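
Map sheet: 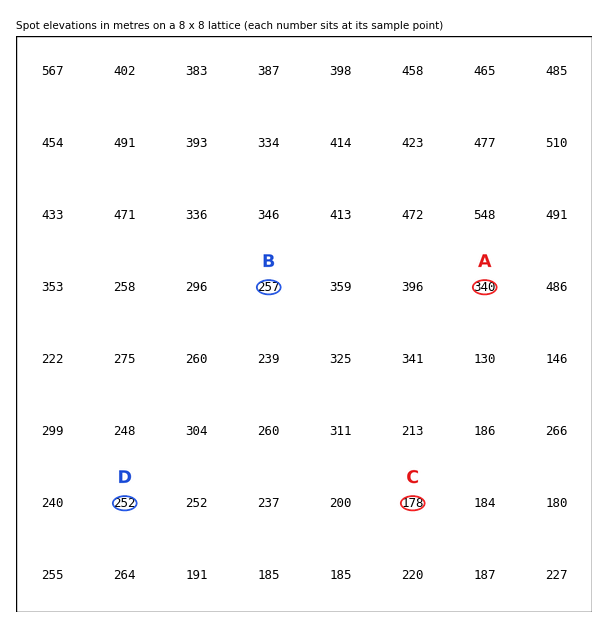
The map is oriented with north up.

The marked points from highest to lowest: A B D C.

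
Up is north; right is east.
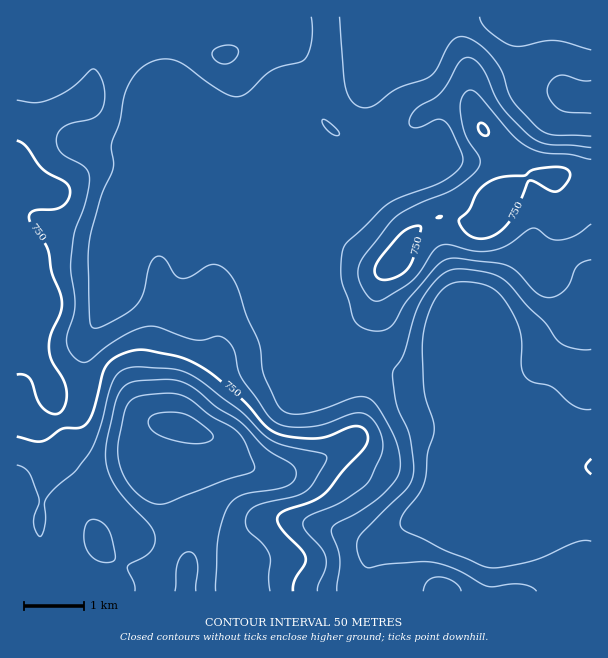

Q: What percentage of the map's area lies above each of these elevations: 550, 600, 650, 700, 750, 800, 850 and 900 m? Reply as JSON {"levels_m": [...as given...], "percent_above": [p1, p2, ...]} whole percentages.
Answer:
{"levels_m": [550, 600, 650, 700, 750, 800, 850, 900], "percent_above": [87, 78, 50, 33, 22, 14, 7, 3]}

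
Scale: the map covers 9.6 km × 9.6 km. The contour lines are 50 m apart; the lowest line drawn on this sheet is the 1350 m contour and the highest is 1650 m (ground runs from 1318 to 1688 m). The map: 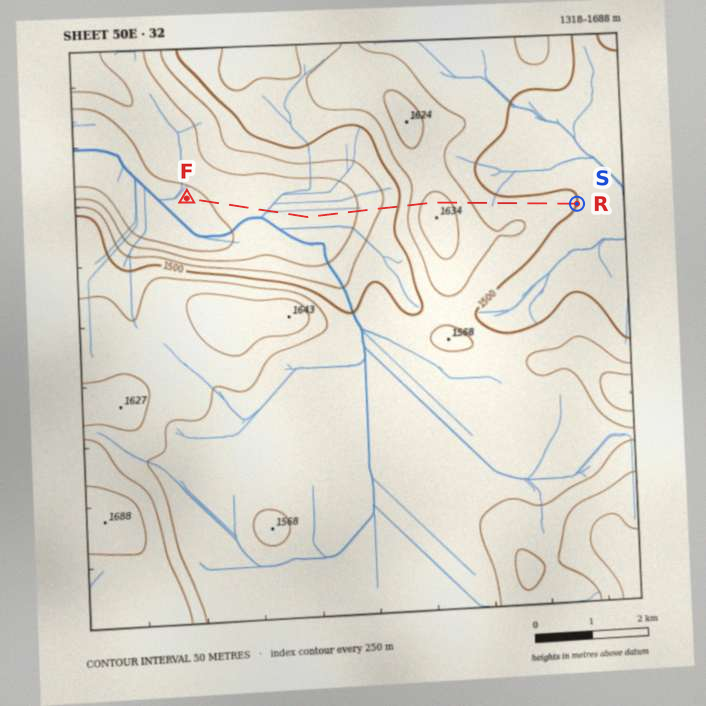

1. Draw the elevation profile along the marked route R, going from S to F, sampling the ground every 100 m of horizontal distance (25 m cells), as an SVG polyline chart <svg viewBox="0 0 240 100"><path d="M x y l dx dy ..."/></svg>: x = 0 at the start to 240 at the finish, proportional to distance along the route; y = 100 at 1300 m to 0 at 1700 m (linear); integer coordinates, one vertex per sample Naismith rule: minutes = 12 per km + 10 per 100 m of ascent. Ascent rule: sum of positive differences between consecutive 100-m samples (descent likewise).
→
<svg viewBox="0 0 240 100"><path d="M0 50l3-1 4-1 3-1 4-1 3 0 4 0 3-1 4 0 3 0 4 0 3 0 4 1 3 0 4 0 3-1 4-1 3-2 4-2 3-3 4-4 3-4 4-3 3-3 4-3 3 0 4 0 3 3 4 4 3 6 4 7 3 6 4 6 3 5 4 3 3 3 4 3 3 3 4 3 3 4 4 2 3 2 4 1 3 0 4 0 3 0 4 0 3 0 4 0 3 0 4 0 3 0 4 0 3 0 4 0 3 0 4 0 3 0 4 0 3 1 4 0 3 1 4 1 3 1 4 2 3 1 4 1 3 2 4 1 2 0"/></svg>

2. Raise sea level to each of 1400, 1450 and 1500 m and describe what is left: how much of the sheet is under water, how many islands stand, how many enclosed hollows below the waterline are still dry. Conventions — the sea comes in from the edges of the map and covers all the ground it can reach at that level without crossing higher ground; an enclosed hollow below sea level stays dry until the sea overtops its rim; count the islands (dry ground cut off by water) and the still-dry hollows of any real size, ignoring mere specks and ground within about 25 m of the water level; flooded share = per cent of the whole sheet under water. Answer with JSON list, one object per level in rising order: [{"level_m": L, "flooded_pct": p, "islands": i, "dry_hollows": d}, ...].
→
[{"level_m": 1400, "flooded_pct": 10, "islands": 0, "dry_hollows": 0}, {"level_m": 1450, "flooded_pct": 14, "islands": 0, "dry_hollows": 0}, {"level_m": 1500, "flooded_pct": 27, "islands": 0, "dry_hollows": 0}]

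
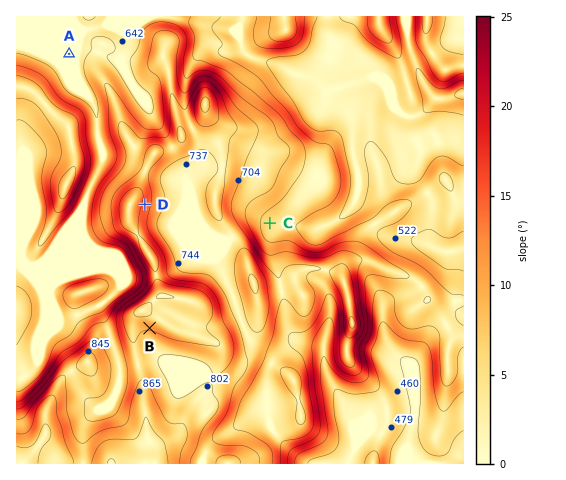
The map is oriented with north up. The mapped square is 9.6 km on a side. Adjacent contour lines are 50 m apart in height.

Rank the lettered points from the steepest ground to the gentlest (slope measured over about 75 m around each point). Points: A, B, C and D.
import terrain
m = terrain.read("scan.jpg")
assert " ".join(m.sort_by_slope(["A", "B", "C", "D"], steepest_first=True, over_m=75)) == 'D B C A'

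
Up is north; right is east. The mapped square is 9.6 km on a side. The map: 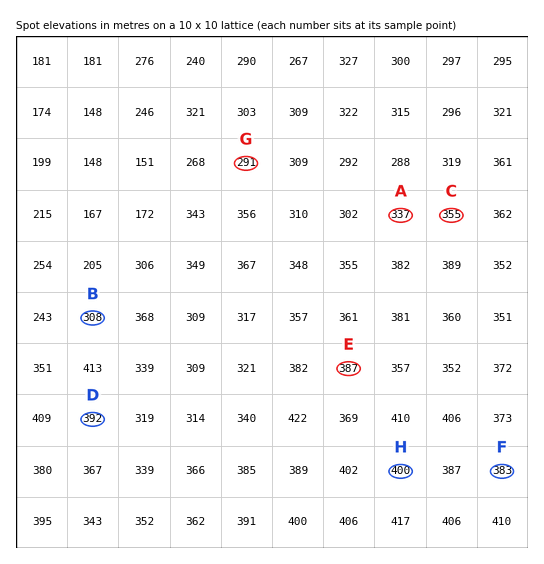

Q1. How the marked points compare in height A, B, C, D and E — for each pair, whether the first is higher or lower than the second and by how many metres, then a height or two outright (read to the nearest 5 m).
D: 80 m higher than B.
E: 75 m higher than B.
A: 55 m lower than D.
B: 45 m lower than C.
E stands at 385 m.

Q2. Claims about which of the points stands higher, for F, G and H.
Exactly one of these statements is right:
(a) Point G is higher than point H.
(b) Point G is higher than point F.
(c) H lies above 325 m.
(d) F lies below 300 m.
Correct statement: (c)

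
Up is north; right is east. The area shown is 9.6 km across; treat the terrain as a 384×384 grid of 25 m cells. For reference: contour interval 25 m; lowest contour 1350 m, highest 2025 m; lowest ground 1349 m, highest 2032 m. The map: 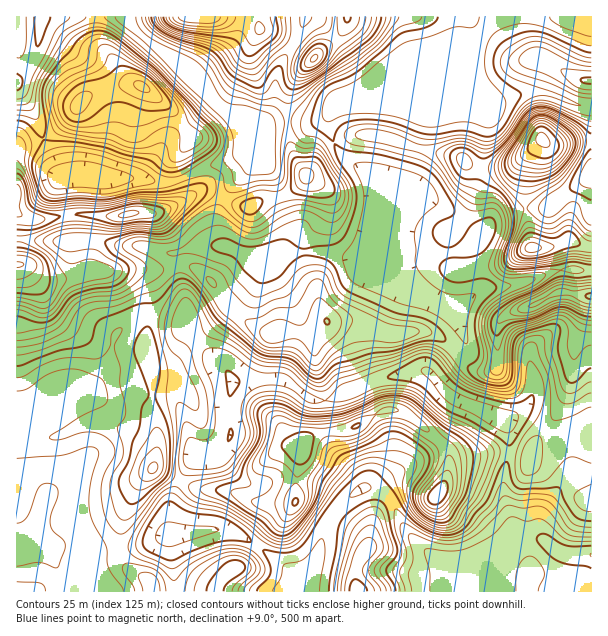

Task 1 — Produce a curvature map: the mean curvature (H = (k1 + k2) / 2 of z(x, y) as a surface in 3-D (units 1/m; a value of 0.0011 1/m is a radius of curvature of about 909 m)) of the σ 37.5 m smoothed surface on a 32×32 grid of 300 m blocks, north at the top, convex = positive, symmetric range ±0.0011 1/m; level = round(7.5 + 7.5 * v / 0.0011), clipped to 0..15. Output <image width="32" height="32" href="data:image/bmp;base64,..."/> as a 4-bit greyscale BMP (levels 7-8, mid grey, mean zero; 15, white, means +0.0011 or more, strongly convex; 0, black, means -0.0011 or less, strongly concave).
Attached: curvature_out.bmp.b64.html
<image width="32" height="32" href="data:image/bmp;base64,Qk12AgAAAAAAAHYAAAAoAAAAIAAAACAAAAABAAQAAAAAAAACAAATCwAAEwsAABAAAAAAAAAAAAAAABEREQAiIiIAMzMzAERERABVVVUAZmZmAHd3dwCIiIgAmZmZAKqqqgC7u7sAzMzMAN3d3QDu7u4A////AHeHdn5oqmRnZdumZ4eHl4mId3mpSKz7RmS4Rnd3d6h4Z3d4Y1VXYWZUntcjRWaFRIeHeZRmUxbrJYuQS7ZmdZqHh3nFRlSsn2Jqgd+GdWWLh3d5qSrux320NEbvuGeHmXd3ea+WdohIiFRlTLhmyWaHdmV8oVNtq7ZVdii5lMd4iZhnibOWFcrJyESduYS4d3eImHmVtUrqm/+L+FVDeXd3d3aJaKVspAAX/4IyNkeWhndoiWqGVDGGMRRTSc01t4Zmd3t5ZVU09oZDIsn6Frh4eIeMWFRLyciJqkmi1ginmIh1e0ZmvMmLer77VPUhV0t0VllkXaeXm5p1ZmTv9xmclVhocJt1d6hVZnZkJJ//qovemZfqdmjJV3d5qGQAMexYqYdpdmZmZmd3eHdv+0YgEjEBZVVnZ3h3d3mGKPz8z8rP37RVmmVpdod5hhSys7Sdq/79d+2ma5V3dVkognjwIyERGMdKe82Fd2OpaoZEoVZVRbQ3ZC7oJVVG2o6tccdkV6iNp1Zro2aLy/pN7fSlmamoWvhWeFXO2lRUA//Wc82HeKxTVWhVZVVmZ1G+QSm8l431JmppQ2d3d3dlIAVJqZnvQkeLLpJVd3h3eHi/c6VrpBM32hj6dUd4dovLpqOK3DAlV4yBuqlVZnd3qmWkZGMo//x7pEbrmKiIZlRF"/>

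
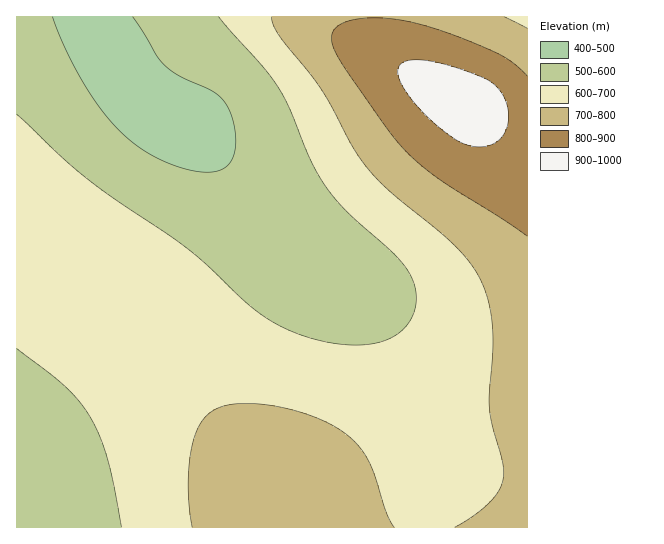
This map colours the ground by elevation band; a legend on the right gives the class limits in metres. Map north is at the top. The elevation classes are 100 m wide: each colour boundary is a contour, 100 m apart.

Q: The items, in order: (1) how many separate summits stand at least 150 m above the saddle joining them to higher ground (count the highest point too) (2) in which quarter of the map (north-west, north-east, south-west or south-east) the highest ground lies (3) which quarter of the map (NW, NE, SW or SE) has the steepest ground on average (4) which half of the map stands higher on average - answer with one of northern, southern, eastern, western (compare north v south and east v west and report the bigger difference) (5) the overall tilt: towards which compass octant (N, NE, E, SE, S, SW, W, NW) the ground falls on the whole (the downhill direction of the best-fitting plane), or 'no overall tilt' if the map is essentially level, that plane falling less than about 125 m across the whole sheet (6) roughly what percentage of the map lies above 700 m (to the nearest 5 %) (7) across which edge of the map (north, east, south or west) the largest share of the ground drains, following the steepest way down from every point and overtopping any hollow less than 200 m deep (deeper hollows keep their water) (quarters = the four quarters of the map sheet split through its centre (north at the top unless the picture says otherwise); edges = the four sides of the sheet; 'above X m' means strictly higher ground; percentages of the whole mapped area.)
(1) Counting only tops that stand 150 m proud, the map has 1 summit.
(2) The highest point lies in the north-east quarter of the map.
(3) The steepest ground, on average, is in the north-east quarter.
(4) The eastern half stands higher on average than the western half.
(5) On the whole the ground falls towards the west.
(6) About 30 % of the map lies above 700 m.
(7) The largest share of the runoff leaves by the northern edge.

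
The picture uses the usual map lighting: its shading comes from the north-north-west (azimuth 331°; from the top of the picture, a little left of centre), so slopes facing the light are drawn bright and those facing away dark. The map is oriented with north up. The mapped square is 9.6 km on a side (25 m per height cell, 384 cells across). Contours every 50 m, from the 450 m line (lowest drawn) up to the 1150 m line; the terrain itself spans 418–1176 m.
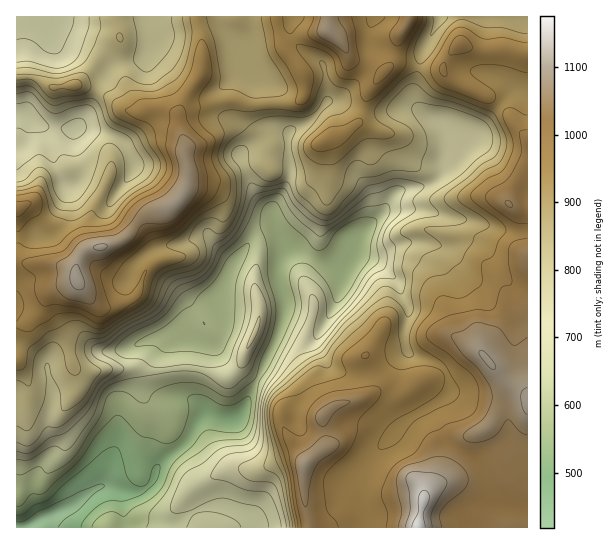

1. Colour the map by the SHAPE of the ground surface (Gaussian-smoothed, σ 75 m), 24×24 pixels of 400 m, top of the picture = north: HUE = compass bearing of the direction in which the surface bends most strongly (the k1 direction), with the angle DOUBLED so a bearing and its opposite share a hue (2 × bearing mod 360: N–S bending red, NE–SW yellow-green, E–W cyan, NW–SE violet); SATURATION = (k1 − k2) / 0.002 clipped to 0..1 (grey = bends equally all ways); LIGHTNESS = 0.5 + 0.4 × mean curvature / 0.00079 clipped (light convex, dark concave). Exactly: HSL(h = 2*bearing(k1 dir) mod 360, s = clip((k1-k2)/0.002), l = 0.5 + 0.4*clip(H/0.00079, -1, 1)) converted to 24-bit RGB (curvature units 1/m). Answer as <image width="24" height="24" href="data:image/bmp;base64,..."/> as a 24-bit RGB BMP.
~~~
<image width="24" height="24" href="data:image/bmp;base64,Qk32BgAAAAAAADYAAAAoAAAAGAAAABgAAAABABgAAAAAAMAGAAATCwAAEwsAAAAAAAAAAAAAYasLH0kSPJePg6W8yp7CZU+2t2yxootXbY5jjId1h2VrWUJjFg4n8v/MZHSEjnaKYFh4Rllr5+OCwIQ2SFZndYF6d42BjXCG3Ie0jcB/Km1LJHIohHQ1U20nMjeM35qvq2xzbmBLhVlEMllSGiJh9P/MXGt3dWx8YVeLd12afsBu56a4THSUX4uCgHBzgIV3hp9BznuBR5RcT4J9U3GEn6uNGktOmb+HxJPLvH7TlpbSpHDWEidr+/7NSWBJVHVfVXd/Q22yxuLduYKnrY26bVSXiXqJfX+Fv8pyJnJZ2bagMXR4VGt3moRviFxVE3MnkJBWjcHCbm3LsQ+rS+xf2+ea2ZfLV6yrTHltPnpVeHk9rpZikkdKe19IbIlpgnZ4z8ariD+8kcBfT5OQOVdskodrfZKLga6CJ4dgYJg4HxAjjBaC3P3OcS1yvchaq113aGSLWXRpTn9xqI12e3O7zaDYbWyvkFFcuqSFPEGY56arVbhqIi1kfp+IgqOUo5mIaDpphlYkBi0mLl3J+fLSLk6V5cLTtnHBZpl+cGeJUoFMP3k/ZnRVa09Lwmdhq2mwlL5pPjJ6x6iJ442PEiorUotFkIdPcVo6bThayJWTNb+tAF5Z7qqmz3LMXqNlt1mA0XGwamOuv47Fc6atREJmYE1JtbxfdrKpmd2PIx5KtdCcmrrqwLf9hoTtfobTq57imrPmXmTW/r2/ADMzcKU/07x5zzi3vVRKiLhXTpx6S2+isSc7dTRTWqaDnNuuWWh92nFPKExYtt9qPhoCITIBFigLeXU+Z3RHd2NAJkxR/ri3ANq/C2tvftoZOCOSz6q/3KiubZpRWw9runaVe7PFpdXFlXJxbGSCxJCyrV6acD8s2Uhn1qaVK18sFG0UO3NXeZiJU2aJKGl1/+XMABwz8MSbADMuyY+cyYur6svDBilvz6aygI6wlqisp2edgWV8fUl90HCeqWDBsvLUopPr9dH6h8rTJl1lQoNBVFN1NDdy9v/MCQEy1uR+HdTGFUtLvKF84sGcOghRkcJoZpRmh3BYklBdl36XR4WGclqe1NO3m9KNSC1Kw29V2U1ZVCo4VqIuFWRSNom1+PGXGQZJzvTMpT+DEC44l8F8vhk8R7c+mbGHfl9tfF5oiJ9tlGZSg6HXeJLa45DF5htOoaZDFFko7XTa1s343NzvHFZzE1RB67Z+Hld0xI0xf18yRXBxPWMhl0A0lL6Tl5d3gGSHfoSjf1SSuqGdbYssPE4kPaJ+ysTw9cz/8aLjTl8UNWQHnIkg7i5gDXBYi8dQZTRteUM8y+JBKlZAGjdr5KjNospHh7xCWpm4aKKgTlWJo7tLmsluOue0M2ymwLgpFRhG9bDL1aXo68rSJ0pSn9xtWsatJlBXbyVtoU9d8eDDJ3tbDzwqFY8r3alItEUmajkcVjIag2QsVNha9NL5VXPVEhMh3H5oAVo7ZMGg2Yfd9sbawJreaszOxmTQURQ2CiUsrde54eC+zpDSOGKGGFY4YaI7XG/RtqXsvbjtwdTmol26X2gk+zpdVD2MNn568dSrCSohRjYh5p5I1dehisDLiQeq0KHlCIT/xqNor7RsolNcvWG5WFevRcuHIp9QJV42pZdqrmymzHSJUYlOpUhDYoiuZVGo4NGaQxBLOX5uvuyp1b+GaHUsFxAjo76BQRaN34HExcGQfp9YVZZ2lWJbcKpuVXmMVYF2LG08VzA916NnZpJ1kXZIVmA9WE41nCgFP18lTMmLrNuTpLhv3EvCPjytT6FGXiE4EJ9Q7sTd4J3gZ43Hq8bjnKvPbkuSe19mUTg4RSUrm++aWysr1W4bVWkrDyAkytnux9Pwd5/W0tiRjUpPlUF7nlbFml/eoEblI/AjCGcjlj1C5bY7M0gfdkkxWCAdUjIfgmI0OvyzaLpnHUGdz/H84M/8PL//Qr6abch6fkmWwFWW44ZoKqGMXnu2hktmbixk+evSHxNZOGoq7bipi6hMICREwlyop9jpwuz0ZmC4bFtKm7j7KJpbkzsu6ENvO3pGhZE/OlNEV0Zn+eXSPlmedF1xdUdxSah5y/G/KgY96OuqMsXN78neEGfdkZfqyb5hZlQ4dFVIlXRliYNEaldNP11duIFsu3qFVK+JV3J1LzxT9fjHcDeLc2h5WTeAsuSrjwg9Kl2jw/nCKipf1GU/O6UZCDE+9Nfgia3flpzekrLhh4Z4d3Z9UWBzh2dgw8qSlVWdaWOAQDZz1/GecjqBcXmdQj+ggMpjQjCf7fTSsrVxLjJrYEOx+9nQACc1ueQuhE4teXo5YVM1"/>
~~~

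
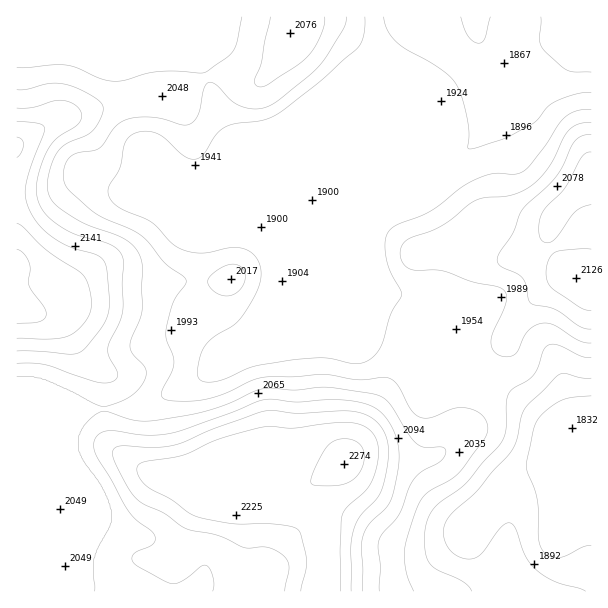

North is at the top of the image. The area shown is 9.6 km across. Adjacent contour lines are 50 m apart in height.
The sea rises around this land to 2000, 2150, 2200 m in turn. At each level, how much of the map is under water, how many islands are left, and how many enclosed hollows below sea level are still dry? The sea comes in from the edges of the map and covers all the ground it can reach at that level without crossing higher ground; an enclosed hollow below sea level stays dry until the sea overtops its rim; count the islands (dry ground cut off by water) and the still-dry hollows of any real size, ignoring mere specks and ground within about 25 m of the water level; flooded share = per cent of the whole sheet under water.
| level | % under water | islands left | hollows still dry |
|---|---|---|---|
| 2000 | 52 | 0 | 0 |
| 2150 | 87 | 0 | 0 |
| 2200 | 92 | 0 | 0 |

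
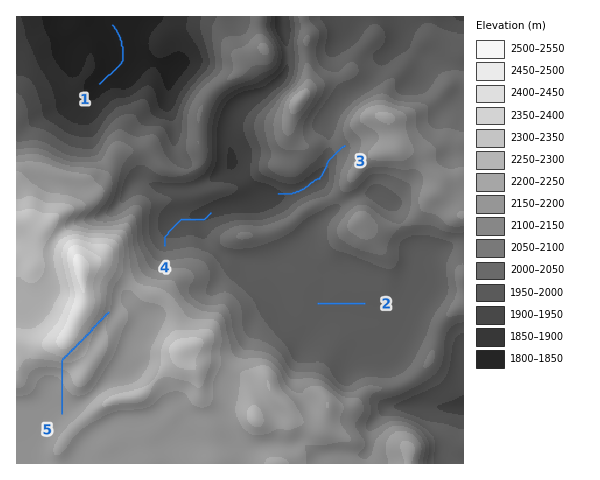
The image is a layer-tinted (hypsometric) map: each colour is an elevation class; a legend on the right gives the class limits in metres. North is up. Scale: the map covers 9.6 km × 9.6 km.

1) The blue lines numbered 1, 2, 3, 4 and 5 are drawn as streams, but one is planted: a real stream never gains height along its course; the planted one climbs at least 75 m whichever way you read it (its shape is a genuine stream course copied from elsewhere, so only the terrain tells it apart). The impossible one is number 5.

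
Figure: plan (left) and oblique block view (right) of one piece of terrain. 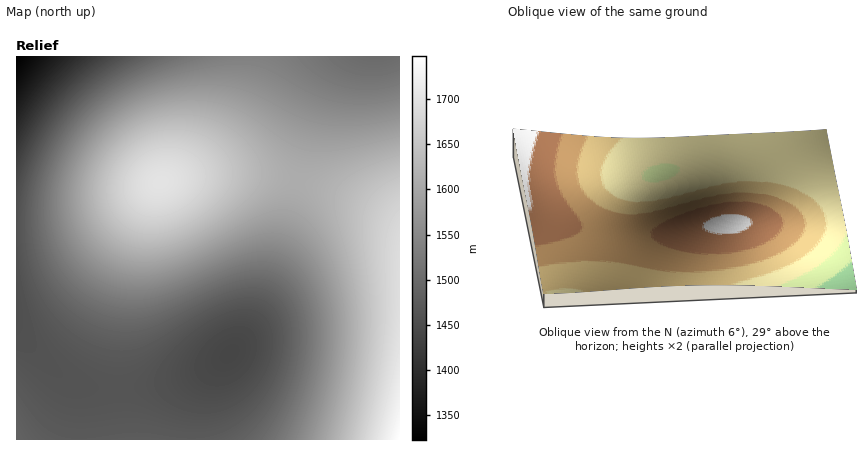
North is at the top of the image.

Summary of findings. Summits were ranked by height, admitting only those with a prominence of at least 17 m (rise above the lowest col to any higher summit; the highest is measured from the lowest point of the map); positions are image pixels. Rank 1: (160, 182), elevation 1701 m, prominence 92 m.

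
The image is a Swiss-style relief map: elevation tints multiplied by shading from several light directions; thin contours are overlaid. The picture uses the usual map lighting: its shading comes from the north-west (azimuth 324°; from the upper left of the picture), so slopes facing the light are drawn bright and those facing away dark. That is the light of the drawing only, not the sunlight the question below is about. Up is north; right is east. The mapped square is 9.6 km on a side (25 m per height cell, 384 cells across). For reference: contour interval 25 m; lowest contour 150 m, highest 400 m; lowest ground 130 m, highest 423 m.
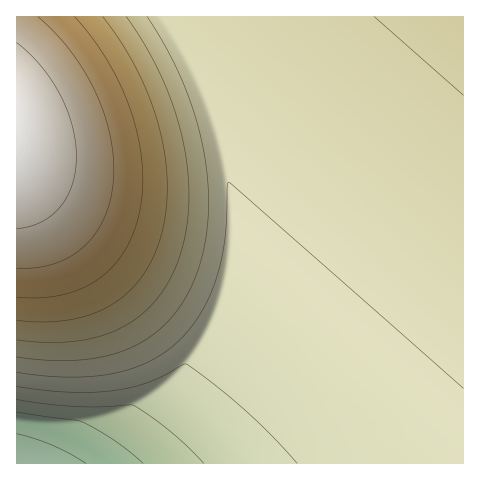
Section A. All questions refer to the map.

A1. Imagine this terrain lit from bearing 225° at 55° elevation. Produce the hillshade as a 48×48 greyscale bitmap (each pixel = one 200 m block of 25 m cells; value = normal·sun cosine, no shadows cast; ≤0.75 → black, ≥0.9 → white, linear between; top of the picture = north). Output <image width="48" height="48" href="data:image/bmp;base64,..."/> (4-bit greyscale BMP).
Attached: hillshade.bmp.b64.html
<image width="48" height="48" href="data:image/bmp;base64,Qk32BAAAAAAAAHYAAAAoAAAAMAAAADAAAAABAAQAAAAAAIAEAAATCwAAEwsAABAAAAAAAAAAAAAAABEREQAiIiIAMzMzAERERABVVVUAZmZmAHd3dwCIiIgAmZmZAKqqqgC7u7sAzMzMAN3d3QDu7u4A////AImZmZmZmZmZiIiIiIiIiId3d3d3d3d3d5mZmZmZmZmYiIiIiIiIiId3d3d3d3d3d5mZmZmZmZmIiIiIiIiIiHd3d3d3d3d3d5mZmZmZmZiIiIiIiIiIh3d3d3d3d3d3d6qqqpmZmYiIiIiIiIiId3d3d3d3d3d3d7u7qqqpmZiIiIiIiIiId3d3d3d3d3d3d7u7qqqqmZmIiIiIiIiHd3d3d3d3d3d3d7u6qqqpmZiIiIiIiIh3d3d3d3d3d3d3d7qqqqqZmZiIiIiIiId3d3d3d3d3d3d3d6qqqqmZmYiIiIiIh3d3d3d3d3d3d3d3d6qqqZmZmIiIiIiId3d3d3d3d3d3d3d3d6qqmZmZiIiId3d3d3d3d3d3d3d3d3d3d6qpmZmYiIiHd3d3d3d3d3d3d3d3d3d3d6mZmZmIiIh3d3d3d3d3d3d3d3d3d3d3d5mZmZiIiId3d2d3d3d3d3d3d3d3d3d3d5mZmIiIh3d3dmZ3d3d3d3d3d3d3d3d3d5mZiIiId3d3ZmZnd3d3d3d3d3d3d3d3d5mYiIiHd3d2ZmZmd3d3d3d3d3d3d3d3d5mIiIh3d3d2ZmZmd3d3d3d3d3d3d3d3d4iIiId3d3dmZmZWd3d3d3d3d3d3d3d3d4iIiHd3d3ZmZmVVZ3d3d3d3d3d3d3d3d4iIh3d3d2ZmZlVVZ3d3d3d3d3d3d3d3d4iId3d3dmZmZVVVZ3d3d3d3d3d3d3d3d4iId3d3ZmZmVVVVZ3d3d3d3d3d3d3d3d4iHd3d2ZmZmVVVVZ3d3d3d3d3d3d3d3d4h3d3dmZmZlVVVUV3d3d3d3d3d3d3d3d3d3d3ZmZmZVVVVEV3d3d3d3d3d3d3d3d3d3d3ZmZmVVVVREV3d3d3d3d3d3d3d3d3d3d2ZmZlVVVVREV3d3d3d3d3d3d3d3d3d3dmZmZVVVVUREV3d3d3d3d3d3d3d3d3d3ZmZmZVVVVEREZ3d3d3d3d3d3d3d3d3d2ZmZmVVVVREREZ3d3d3d3d3d3d3d3d3dmZmZlVVVUREREZ3d3d3d3d3d3d3d3d3dmZmZVVVVURERFd3d3d3d3d3d3d3d3d2ZmZmVVVVVERERFd3d3d3d3d3d3d3d3d2ZmZlVVVVRERENGd3d3d3d3d3d3d3d3d2ZmZlVVVURERDNGd3d3d3d3d3d3d3d3d2ZmZVVVVERERDNXd3d3d3d3d3d3d3d3d2ZmVVVVREREQzRnd3d3d3d3d3d3d3d3d2ZlVVVVREREMzRnd3d3d3d3d3d3d3d3d2ZVVVVURERDMzV3d3d3d3d3d3d3d3d3d2VVVVVEREQzM0Z3d3d3d3d3d3d3d3d3d1VVVVREREMzM1d3d3d3d3d3d3d3d3d3d1VVVUREREMzNGd3d3d3d3d3d3d3d3d3d1VVVERERDMzNXd3d3d3d3d3d3d3d3d3d1VVVEREQzMzRnd3d3d3d3d3d3d3d3d3d1VVREREMzMzV3d3d3d3d3d3d3d3d3d3d1VUREREMzM0d3d3d3d3d3d3d3d3d3d3dw=="/>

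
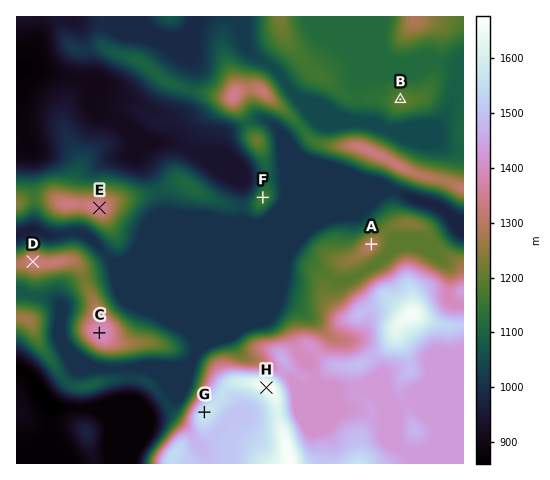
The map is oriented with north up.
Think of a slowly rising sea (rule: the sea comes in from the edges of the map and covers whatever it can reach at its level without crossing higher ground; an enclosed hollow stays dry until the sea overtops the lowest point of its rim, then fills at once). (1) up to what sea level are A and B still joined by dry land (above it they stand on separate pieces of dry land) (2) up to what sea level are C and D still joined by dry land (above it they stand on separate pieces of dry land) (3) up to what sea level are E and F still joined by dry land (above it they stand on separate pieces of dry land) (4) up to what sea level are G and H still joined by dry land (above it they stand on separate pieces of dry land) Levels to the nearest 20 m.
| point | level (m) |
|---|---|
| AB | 1020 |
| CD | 1220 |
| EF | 1040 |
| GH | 1560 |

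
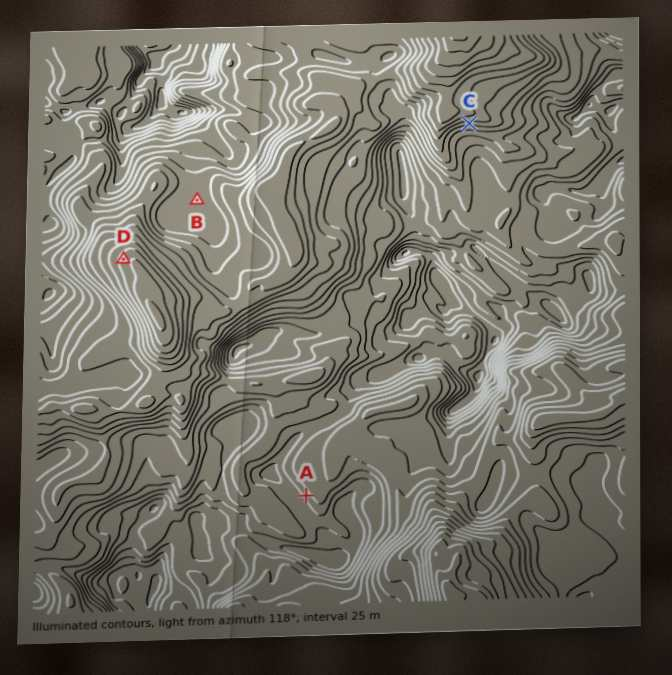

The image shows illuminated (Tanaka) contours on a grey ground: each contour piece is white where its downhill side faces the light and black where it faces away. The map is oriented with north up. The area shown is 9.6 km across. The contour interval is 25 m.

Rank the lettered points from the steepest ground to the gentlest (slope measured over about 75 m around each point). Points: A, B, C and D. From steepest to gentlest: C A D B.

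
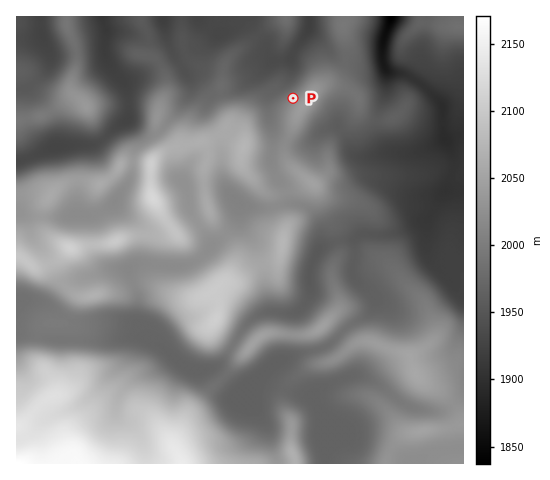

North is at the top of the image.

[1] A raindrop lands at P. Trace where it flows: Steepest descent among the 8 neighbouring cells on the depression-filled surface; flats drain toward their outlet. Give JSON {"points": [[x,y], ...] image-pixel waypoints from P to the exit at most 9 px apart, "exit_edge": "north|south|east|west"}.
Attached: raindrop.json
{"points": [[293, 98], [285, 89], [287, 80], [290, 70], [290, 61], [294, 52], [300, 42], [307, 33], [309, 24], [309, 17]], "exit_edge": "north"}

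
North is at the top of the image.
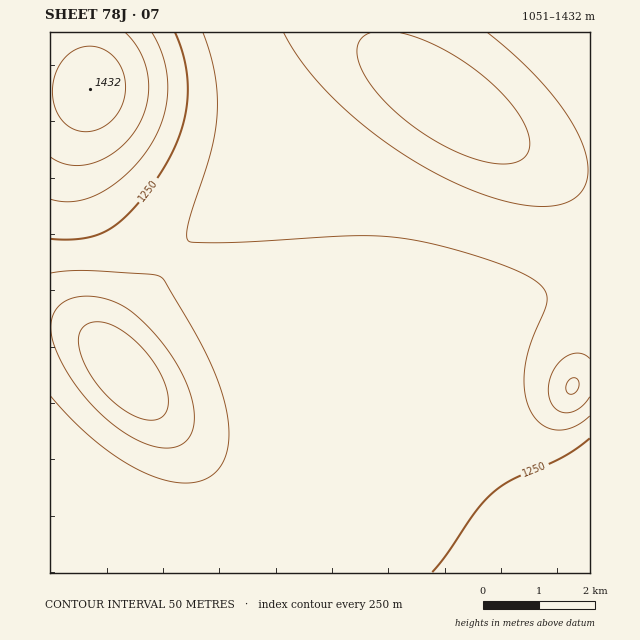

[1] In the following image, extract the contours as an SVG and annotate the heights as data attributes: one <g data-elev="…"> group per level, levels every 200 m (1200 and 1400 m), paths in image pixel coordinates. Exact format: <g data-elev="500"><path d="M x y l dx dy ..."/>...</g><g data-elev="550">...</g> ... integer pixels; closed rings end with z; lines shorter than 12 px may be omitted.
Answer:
<g data-elev="1200"><path d="M590 416l-17 11-9 3-8 0-7-2-8-4-5-5-6-9-6-21 1-24 6-24 15-34 1-10-2-7-6-7-23-12-29-12-37-11-32-7-28-4-44-1-120 7-32-1-6-1-1-5 1-13 22-69 7-38 0-20-2-21-5-21-7-21"/><path d="M50 273l21-2 26 0 55 3 7 2 4 3 37 64 20 43 6 21 3 19 0 17-4 14-4 8-5 7-8 6-8 3-20 2-24-6-25-11-29-19-27-24-25-27"/></g><g data-elev="1400"><path d="M81 131l14-1 14-7 11-13 5-15 0-16-6-15-10-12-14-5-14 0-12 7-10 13-6 15 0 17 5 15 10 12z"/></g>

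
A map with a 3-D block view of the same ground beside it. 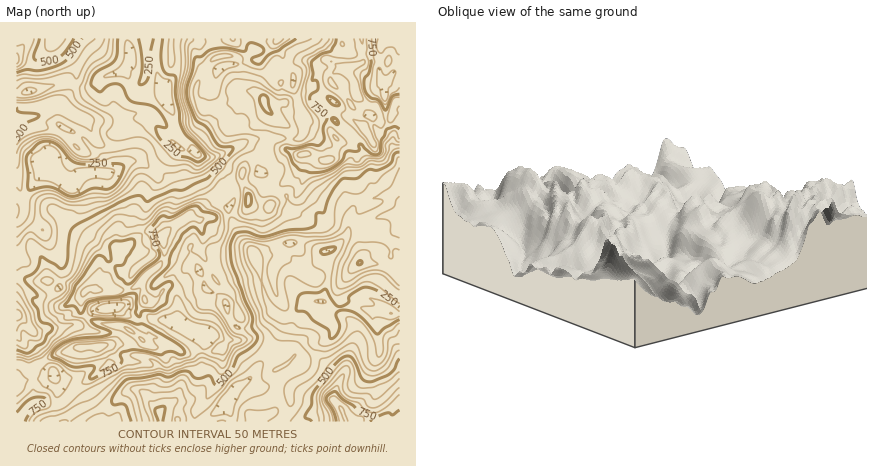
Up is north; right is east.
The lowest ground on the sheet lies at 150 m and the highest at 940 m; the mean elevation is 520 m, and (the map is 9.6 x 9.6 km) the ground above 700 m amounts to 17.2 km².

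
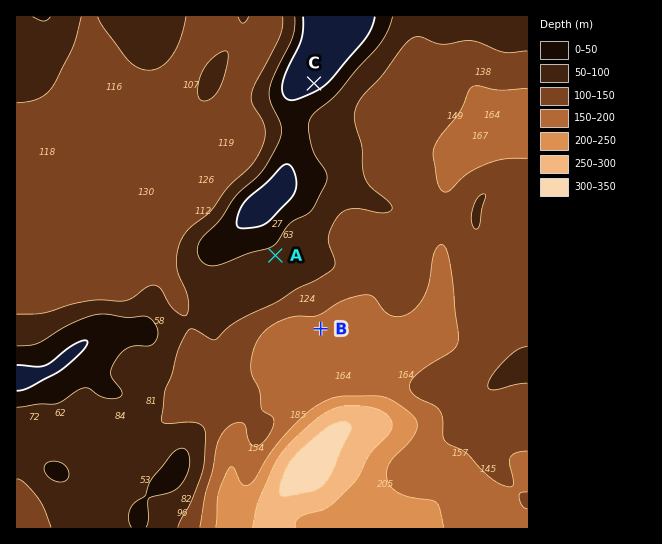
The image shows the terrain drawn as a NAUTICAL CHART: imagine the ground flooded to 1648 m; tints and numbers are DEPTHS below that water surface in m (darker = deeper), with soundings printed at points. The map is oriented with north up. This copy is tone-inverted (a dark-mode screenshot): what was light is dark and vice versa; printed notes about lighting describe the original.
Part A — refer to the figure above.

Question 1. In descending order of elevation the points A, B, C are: C A B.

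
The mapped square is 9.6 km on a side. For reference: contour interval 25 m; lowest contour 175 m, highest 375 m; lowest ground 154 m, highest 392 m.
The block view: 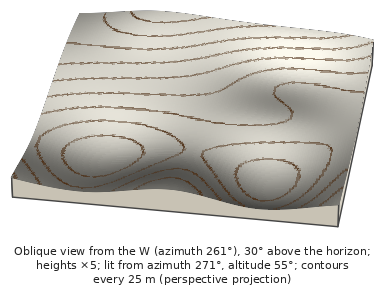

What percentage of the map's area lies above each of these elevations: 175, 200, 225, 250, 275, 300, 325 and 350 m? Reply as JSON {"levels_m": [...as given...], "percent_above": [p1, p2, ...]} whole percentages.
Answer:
{"levels_m": [175, 200, 225, 250, 275, 300, 325, 350], "percent_above": [92, 76, 52, 35, 26, 19, 12, 5]}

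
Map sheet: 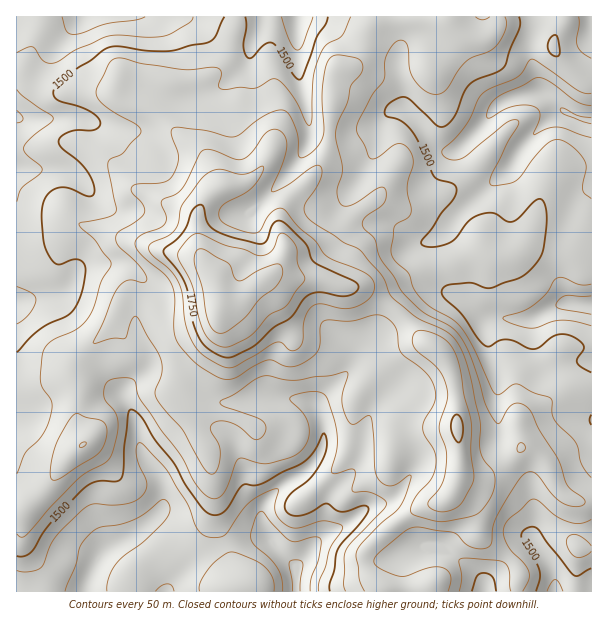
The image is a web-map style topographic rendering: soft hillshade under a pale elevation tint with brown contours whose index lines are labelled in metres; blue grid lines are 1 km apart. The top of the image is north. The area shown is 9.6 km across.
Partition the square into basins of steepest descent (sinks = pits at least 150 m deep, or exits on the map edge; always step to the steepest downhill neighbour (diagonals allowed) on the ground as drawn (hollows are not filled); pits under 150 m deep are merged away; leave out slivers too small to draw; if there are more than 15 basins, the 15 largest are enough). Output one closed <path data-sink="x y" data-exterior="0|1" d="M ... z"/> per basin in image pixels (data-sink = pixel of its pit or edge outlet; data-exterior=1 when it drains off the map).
<path data-sink="296 569" data-exterior="0" d="M246 184l-28 4-13 12-7 15 0 28 2 11 17 28 3 24-31 6-19 0-26-16-16-2-7 6-3 11-12 21-30 28-2 12 6 18-2 33 6 15 0 6-18 17-20 27-19 18-11 3 1 83 413-1 1-5-45 2-8-4-8-8-4-9-2-10 3-8 35-31 20-12 24-6 8-9 6-18 0-17-4-67-5-20-7-13-7-7-9-5-33-34-33-21-23-3-21-8-25 0-15-4-6 2 11-18 1-15-10-31z"/><path data-sink="591 120" data-exterior="1" d="M591 16l-216 0-17 44-7 7-12 1-3 6-4 13 0 23-4 37-14 27-28 29-4 9-2 19 4 12 0 11-6 13-6 6 21 5 25 0 21 8 23 3 33 21 33 34 9 5 7 7 7 13 5 20 2 66 2 18 2 2 24 0 17-9 18-18 3 0 12 6 12 13 10 21 9 10 14 4 11-1z"/><path data-sink="83 17" data-exterior="1" d="M374 16l-358 1 1 491 10-2 19-18 20-27 18-17 0-6-6-15 2-33-6-18 0-7 6-11 15-11 15-17 11-26 7-6 16 2 26 16 19 0 31-6-3-24-12-19-7-20 0-28 7-15 13-12 28-4 28 28 6 16 0-12 6-13 28-29 11-18 5-18 2-51 4-13 3-6 12-1 10-11 6-23 7-12z"/><path data-sink="555 591" data-exterior="1" d="M524 448l-3 0-18 18-17 9-19 1-8-2-5 17-8 9-24 6-33 23-23 23-2 8 6 16 8 8 8 4 45-2 0 6 160 0 1-89-11-1-14-4-9-10-10-21-12-13z"/>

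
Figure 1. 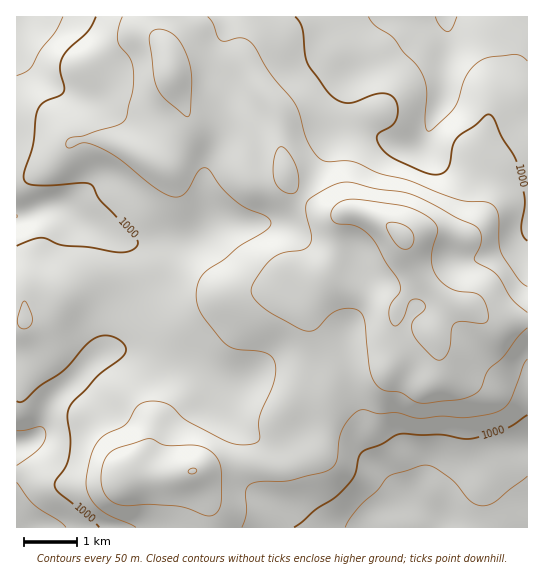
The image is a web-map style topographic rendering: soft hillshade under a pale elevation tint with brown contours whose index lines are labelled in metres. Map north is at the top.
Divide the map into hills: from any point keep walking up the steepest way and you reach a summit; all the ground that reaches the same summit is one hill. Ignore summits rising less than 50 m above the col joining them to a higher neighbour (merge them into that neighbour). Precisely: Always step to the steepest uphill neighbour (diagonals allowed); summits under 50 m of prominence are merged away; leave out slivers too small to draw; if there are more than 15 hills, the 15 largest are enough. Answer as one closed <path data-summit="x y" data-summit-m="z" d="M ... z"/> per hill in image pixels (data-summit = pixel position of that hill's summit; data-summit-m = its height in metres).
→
<path data-summit="402 235" data-summit-m="1209" d="M527 16l-297 0-6 21 0 20 13 38-12 24-2 20-18 31-1 16 7 37-6 8-12 8-8 2-32 2-23 0-13-4-38-18-18-14 14-7 14-14 3-8-11-35-1-16-5-21-4-7-12-9 19 7 16-2 15-14 3-12-17-27-18-17-22-9-38 0-1 427 10 0 11-8 14-33 40-41 16-9 12-3 19 0 23 11 24 5 8 4 15 14 11 24 20 21 23 13 21 4 10 18 15 46 10 10 11 6 8 3 190 0z"/><path data-summit="193 471" data-summit-m="1151" d="M138 349l-19 0-12 3-16 9-40 41-14 33-11 8-10 2 1 83 319-1-18-8-10-10-15-46-10-18-21-4-23-13-20-21-11-24-15-14-8-4-24-5z"/><path data-summit="171 71" data-summit-m="1135" d="M229 16l-173 1 25 11 14 14 17 27-3 12-15 14-16 2-15-4 12 13 5 21 1 16 11 36-3 7-14 14-13 8 17 13 31 15 20 7 55-2 10-4 14-11 2-11-7-29 1-16 18-31 2-20 12-24-13-38 0-20 4-11z"/>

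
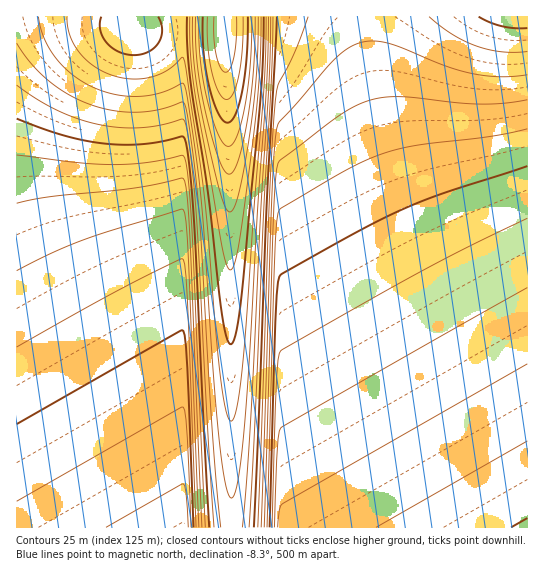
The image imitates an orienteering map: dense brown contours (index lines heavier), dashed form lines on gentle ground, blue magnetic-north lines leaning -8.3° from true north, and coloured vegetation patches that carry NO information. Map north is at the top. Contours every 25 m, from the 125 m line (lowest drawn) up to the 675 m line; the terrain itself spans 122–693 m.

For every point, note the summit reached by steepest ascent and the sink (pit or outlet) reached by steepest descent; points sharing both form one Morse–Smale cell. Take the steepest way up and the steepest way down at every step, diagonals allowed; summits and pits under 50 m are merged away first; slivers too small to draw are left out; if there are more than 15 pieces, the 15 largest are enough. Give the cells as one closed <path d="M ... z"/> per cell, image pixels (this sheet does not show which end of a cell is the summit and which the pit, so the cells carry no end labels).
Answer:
<path d="M366 16l-235 1 0 10 2 2 92 1 6 193 1 304 295 1 1-103-85-151-38-77-14-42-12-46-10-51z"/><path d="M130 16l-114 1 1 511 215-1-1-304-6-193-92-1-2-2z"/><path d="M527 16l-160 1 2 41 10 51 12 46 14 42 38 77 84 150z"/>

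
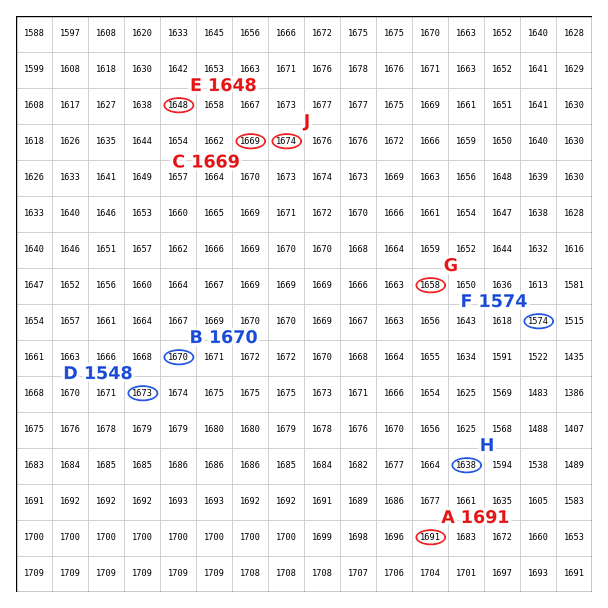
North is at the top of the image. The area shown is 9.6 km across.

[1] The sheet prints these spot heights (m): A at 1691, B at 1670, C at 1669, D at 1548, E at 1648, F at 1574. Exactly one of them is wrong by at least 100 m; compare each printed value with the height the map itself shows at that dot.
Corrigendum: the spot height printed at D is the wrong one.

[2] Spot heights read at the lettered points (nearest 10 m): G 1660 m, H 1640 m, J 1670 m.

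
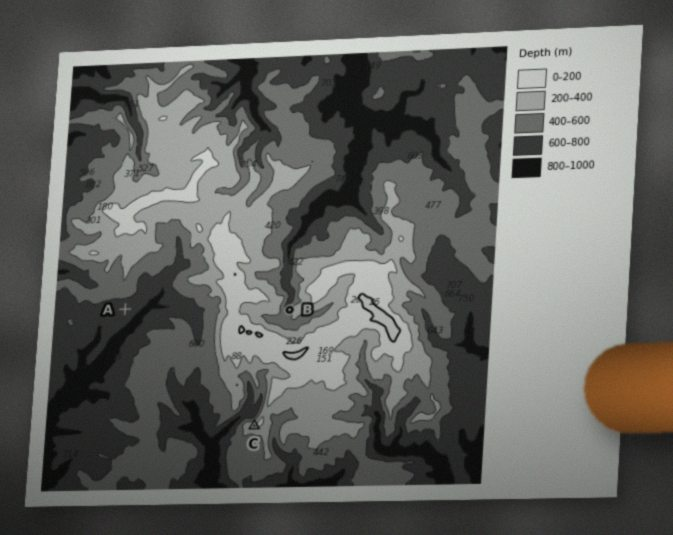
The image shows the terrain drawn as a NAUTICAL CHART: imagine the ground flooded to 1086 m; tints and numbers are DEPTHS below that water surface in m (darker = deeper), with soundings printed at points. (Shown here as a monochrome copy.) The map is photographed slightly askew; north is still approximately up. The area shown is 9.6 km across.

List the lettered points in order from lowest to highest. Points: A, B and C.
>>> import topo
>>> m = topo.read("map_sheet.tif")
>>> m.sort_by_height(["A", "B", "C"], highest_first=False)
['A', 'B', 'C']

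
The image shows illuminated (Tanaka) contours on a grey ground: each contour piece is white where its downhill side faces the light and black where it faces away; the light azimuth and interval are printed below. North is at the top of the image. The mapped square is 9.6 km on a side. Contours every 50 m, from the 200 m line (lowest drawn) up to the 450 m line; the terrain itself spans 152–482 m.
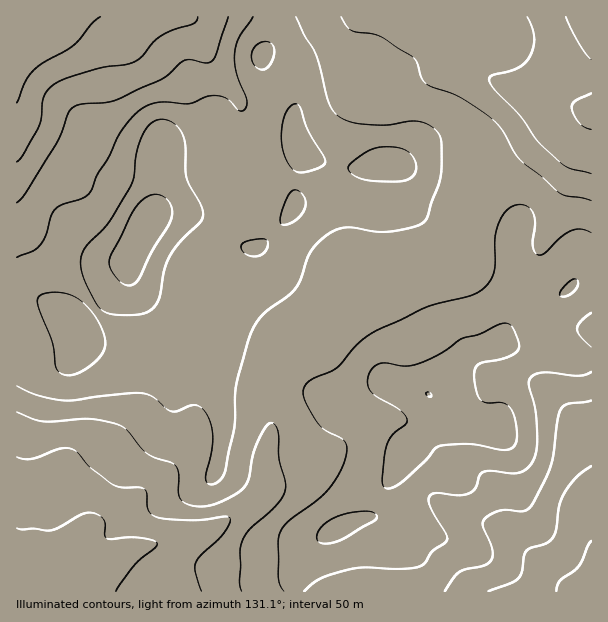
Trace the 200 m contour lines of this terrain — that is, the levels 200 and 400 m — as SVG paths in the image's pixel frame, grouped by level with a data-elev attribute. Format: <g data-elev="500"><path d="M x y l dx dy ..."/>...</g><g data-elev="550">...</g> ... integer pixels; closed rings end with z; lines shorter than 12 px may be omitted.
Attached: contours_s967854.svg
<g data-elev="200"><path d="M556 591l4-10 19-16 12-24"/><path d="M17 528l4 1 12 0 18 1 9-3 21-12 11-2 6 2 5 4 2 6 0 11 3 3 27-2 21 5 1 1-1 3-21 18-19 27"/><path d="M591 129l-7-2-5-4-5-9-2-7 3-6 16-8"/><path d="M591 60l-12-16-13-27"/><path d="M100 17l-8 7-18 21-30 17-11 9-8 10-8 22"/></g><g data-elev="400"><path d="M322 543l10 0 12-4 30-18 3-3-1-3-5-3-12 0-15 2-12 5-9 6-5 8-1 6z"/><path d="M385 488l7 0 9-5 24-22 10-13 5-2 30-2 34 6 6-1 4-3 3-6 0-9-2-13-3-8-5-5-4-2-15 0-6-2-5-8-3-16 1-8 4-5 27-6 7-4 5-4 1-3-1-6-8-16-4-2-5 1-22 10-17 4-20 15-25 11-13 2-21-3-6 2-5 4-4 11 2 10 7 7 23 13 5 6 2 4-2 5-13 11-5 10-5 33 1 6z"/><path d="M67 375l7 0 7-3 17-13 7-11-1-12-9-19-15-17-15-7-11-1-9 1-7 4 0 9 14 36 4 26 4 5z"/><path d="M110 314l28 1 9-3 6-4 6-11 5-27 6-14 9-13 20-19 4-6 0-6-2-6-15-29-1-30-1-10-7-11-10-6-6-1-6 2-9 8-9 20-3 27-3 10-21 35-23 24-5 10-1 14 6 16 11 21 5 5z"/><path d="M560 296l6 0 6-3 5-6 1-6-3-2-6 3-8 9z"/><path d="M248 255l7 1 8-2 4-6 0-8-9-1-15 4-2 3 0 3z"/><path d="M281 224l4 1 8-3 10-10 3-6-1-6-6-9-6-1-5 5-7 20z"/><path d="M367 180l29 2 12-3 5-3 3-5-1-10-5-8-9-5-17-1-13 3-17 11-5 4-1 3 1 3 5 5z"/><path d="M295 171l8 1 12-3 8-4 2-4-18-32-7-22-4-3-6 3-5 7-3 11-1 12 1 10 3 11 5 8z"/><path d="M260 69l4 0 3-1 6-10 1-10-2-4-3-2-5 0-6 2-6 7 0 11 3 4z"/></g>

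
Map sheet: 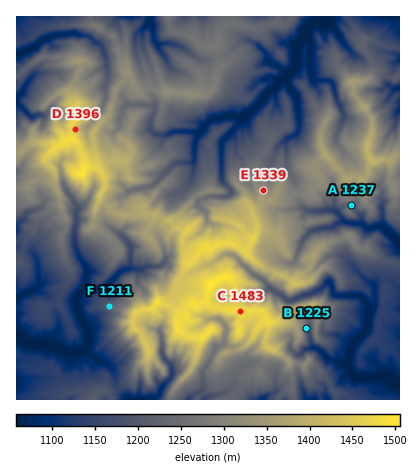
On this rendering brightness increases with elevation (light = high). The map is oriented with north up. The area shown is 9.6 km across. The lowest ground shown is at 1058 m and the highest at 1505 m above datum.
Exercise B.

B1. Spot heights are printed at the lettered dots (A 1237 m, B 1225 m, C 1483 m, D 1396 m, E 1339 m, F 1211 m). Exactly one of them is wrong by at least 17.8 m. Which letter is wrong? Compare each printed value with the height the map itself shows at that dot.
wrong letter D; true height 1432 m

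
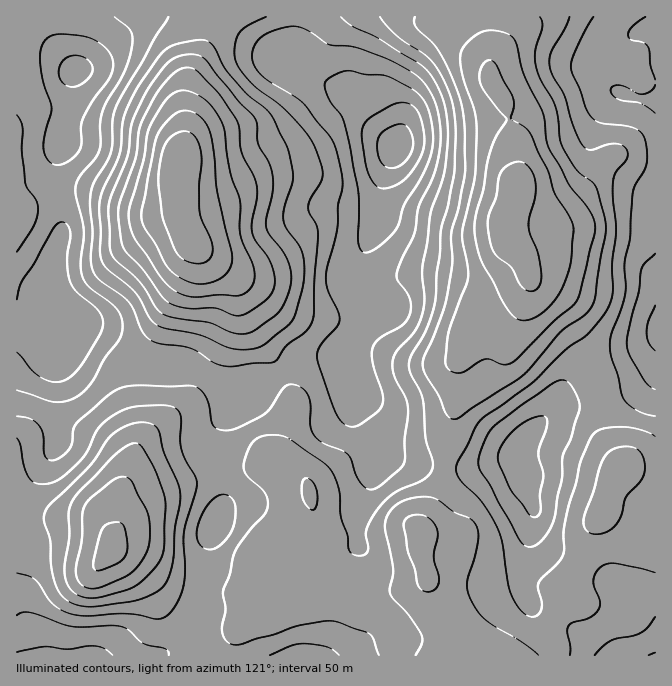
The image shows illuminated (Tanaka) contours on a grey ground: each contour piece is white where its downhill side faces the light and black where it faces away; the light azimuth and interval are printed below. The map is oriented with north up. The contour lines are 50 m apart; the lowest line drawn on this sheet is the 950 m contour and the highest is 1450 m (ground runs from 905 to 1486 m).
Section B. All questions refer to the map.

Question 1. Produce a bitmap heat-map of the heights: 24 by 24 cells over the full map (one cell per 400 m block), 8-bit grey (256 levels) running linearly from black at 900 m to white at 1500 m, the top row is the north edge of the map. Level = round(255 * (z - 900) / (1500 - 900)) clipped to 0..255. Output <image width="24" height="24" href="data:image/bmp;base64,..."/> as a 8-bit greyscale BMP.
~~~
<image width="24" height="24" href="data:image/bmp;base64,Qk12BgAAAAAAADYEAAAoAAAAGAAAABgAAAABAAgAAAAAAEACAAATCwAAEwsAAAABAAAAAAAAAAAAAAEBAQACAgIAAwMDAAQEBAAFBQUABgYGAAcHBwAICAgACQkJAAoKCgALCwsADAwMAA0NDQAODg4ADw8PABAQEAAREREAEhISABMTEwAUFBQAFRUVABYWFgAXFxcAGBgYABkZGQAaGhoAGxsbABwcHAAdHR0AHh4eAB8fHwAgICAAISEhACIiIgAjIyMAJCQkACUlJQAmJiYAJycnACgoKAApKSkAKioqACsrKwAsLCwALS0tAC4uLgAvLy8AMDAwADExMQAyMjIAMzMzADQ0NAA1NTUANjY2ADc3NwA4ODgAOTk5ADo6OgA7OzsAPDw8AD09PQA+Pj4APz8/AEBAQABBQUEAQkJCAENDQwBEREQARUVFAEZGRgBHR0cASEhIAElJSQBKSkoAS0tLAExMTABNTU0ATk5OAE9PTwBQUFAAUVFRAFJSUgBTU1MAVFRUAFVVVQBWVlYAV1dXAFhYWABZWVkAWlpaAFtbWwBcXFwAXV1dAF5eXgBfX18AYGBgAGFhYQBiYmIAY2NjAGRkZABlZWUAZmZmAGdnZwBoaGgAaWlpAGpqagBra2sAbGxsAG1tbQBubm4Ab29vAHBwcABxcXEAcnJyAHNzcwB0dHQAdXV1AHZ2dgB3d3cAeHh4AHl5eQB6enoAe3t7AHx8fAB9fX0Afn5+AH9/fwCAgIAAgYGBAIKCggCDg4MAhISEAIWFhQCGhoYAh4eHAIiIiACJiYkAioqKAIuLiwCMjIwAjY2NAI6OjgCPj48AkJCQAJGRkQCSkpIAk5OTAJSUlACVlZUAlpaWAJeXlwCYmJgAmZmZAJqamgCbm5sAnJycAJ2dnQCenp4An5+fAKCgoAChoaEAoqKiAKOjowCkpKQApaWlAKampgCnp6cAqKioAKmpqQCqqqoAq6urAKysrACtra0Arq6uAK+vrwCwsLAAsbGxALKysgCzs7MAtLS0ALW1tQC2trYAt7e3ALi4uAC5ubkAurq6ALu7uwC8vLwAvb29AL6+vgC/v78AwMDAAMHBwQDCwsIAw8PDAMTExADFxcUAxsbGAMfHxwDIyMgAycnJAMrKygDLy8sAzMzMAM3NzQDOzs4Az8/PANDQ0ADR0dEA0tLSANPT0wDU1NQA1dXVANbW1gDX19cA2NjYANnZ2QDa2toA29vbANzc3ADd3d0A3t7eAN/f3wDg4OAA4eHhAOLi4gDj4+MA5OTkAOXl5QDm5uYA5+fnAOjo6ADp6ekA6urqAOvr6wDs7OwA7e3tAO7u7gDv7+8A8PDwAPHx8QDy8vIA8/PzAPT09AD19fUA9vb2APf39wD4+PgA+fn5APr6+gD7+/sA/Pz8AP39/QD+/v4A////AKanpqWZkI2GgIeSkop/cWhlYmVxfIuXnpaMgIKAf4eDdXB2e3p4bWNja3Z+fYCHj4ZtSktbbYSEdW9vcHZyYlZhc3+AeX2Gh3djOSo8XIOMdnBwcXt4XlRfcYKJfXl+e3BjPykyVIeag3RwcH93WVNgb4uagW5wb3JkQzA3U32aj31vcIWAYl5sfJypiWpncH18XUJDWXiMh3dtcouWhnl8j6qtknFjbYeUf1tQZoSOgnV2hpaelYF+mK+slXlmbI6ZjnRkb4iUkYWInKail3xyiaSsnod9gqOpoY6Eg4ubo5iPorGtmHdlbYScoI6QnLnCtqCbnJqbnpuZqraqjGhYW2J7kIqUq8TNxa2emJSHgImbrLKokGlRUVBffIebt8vTy7eXeW9nX26Gn62wqX9TSkRHYHeVucrPvaGBVUFBQ1Z4oLWyrItdSTkxRWOHr77HqH5eNh4hN1Jzobu2p4tkQy0pPFuGqbDCqW1CIQ0bP2N+nLjBsZFiNiItPFKBn6a4pWo1Fg8kRGyKnbbIvJdqNh8vPlOAm6qzoXM+Ew8pRmaFmrTRy6Z2QSEsSmSCm7C/so1QFAosUWuDmLri6Lx+SS03XXZ9kbHFvZlbIxQyWXWLpMLk78aATjtHbYeJlrLCwqBtPS5DZoWftsTS2rt6S0BRdpaip7PM07iIWklgiKe2vsPEvZ9nQURhhZ6oqbbM0sChe2l7nbe5s7KrmHxbRU1ri56lqbO6ubGlk4iIlaWro5qMdmdgV1hmf5elrA=="/>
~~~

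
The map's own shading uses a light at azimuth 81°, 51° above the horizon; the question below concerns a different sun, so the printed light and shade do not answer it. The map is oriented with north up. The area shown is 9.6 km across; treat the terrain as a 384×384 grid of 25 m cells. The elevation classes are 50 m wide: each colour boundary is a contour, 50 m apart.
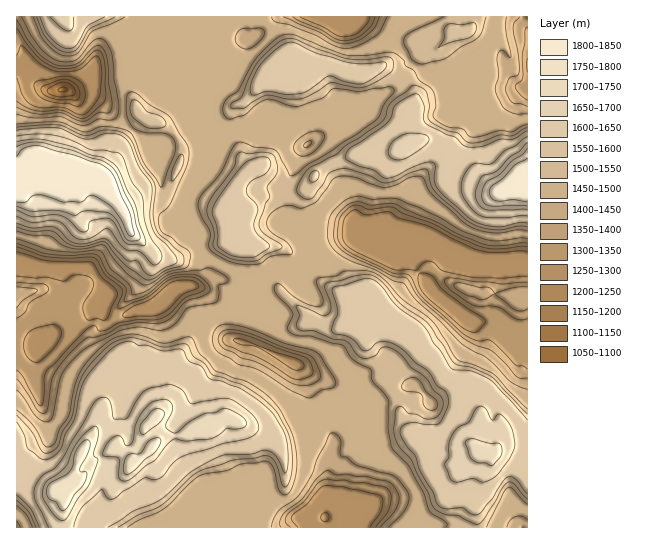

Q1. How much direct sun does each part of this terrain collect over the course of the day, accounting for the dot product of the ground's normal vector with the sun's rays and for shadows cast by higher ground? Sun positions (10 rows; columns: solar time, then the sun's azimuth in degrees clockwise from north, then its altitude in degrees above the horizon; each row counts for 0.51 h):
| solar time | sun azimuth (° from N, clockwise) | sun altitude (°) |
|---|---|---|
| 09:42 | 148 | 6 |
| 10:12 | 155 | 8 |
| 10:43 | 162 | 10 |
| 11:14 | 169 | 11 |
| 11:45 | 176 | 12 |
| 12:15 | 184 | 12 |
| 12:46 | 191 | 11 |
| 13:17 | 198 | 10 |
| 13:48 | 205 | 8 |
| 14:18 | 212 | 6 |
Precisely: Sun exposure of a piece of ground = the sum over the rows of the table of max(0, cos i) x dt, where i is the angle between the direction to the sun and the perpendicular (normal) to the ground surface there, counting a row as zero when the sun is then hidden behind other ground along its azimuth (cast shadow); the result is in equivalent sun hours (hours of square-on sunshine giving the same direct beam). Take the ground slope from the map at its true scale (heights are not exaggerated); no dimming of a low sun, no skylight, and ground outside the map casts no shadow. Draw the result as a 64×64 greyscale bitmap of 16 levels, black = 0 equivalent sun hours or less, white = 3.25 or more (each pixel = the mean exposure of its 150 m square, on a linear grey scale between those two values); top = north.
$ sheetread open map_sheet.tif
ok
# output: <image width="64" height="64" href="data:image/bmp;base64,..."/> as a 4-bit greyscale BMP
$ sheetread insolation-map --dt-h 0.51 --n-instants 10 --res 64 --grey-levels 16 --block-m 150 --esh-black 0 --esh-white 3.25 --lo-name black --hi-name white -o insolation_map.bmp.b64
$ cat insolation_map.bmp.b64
<image width="64" height="64" href="data:image/bmp;base64,Qk12CAAAAAAAAHYAAAAoAAAAQAAAAEAAAAABAAQAAAAAAAAIAAATCwAAEwsAABAAAAAAAAAAAAAAABEREQAiIiIAMzMzAERERABVVVUAZmZmAHd3dwCIiIgAmZmZAKqqqgC7u7sAzMzMAN3d3QDu7u4A////AGaFaHRFecy4ZURERERERERBAjMTREMQAjRDNFaIdkWJaXWJlURGeb3KZERERERERGhkRFRERCAANEesuaqYVWe7Z4aHRERWes23REREREREWux1ZUREMhEjR7u6h4lkV8hYlVl1RFVmebtkRERERERYrKZVRERDIzRWZmdleYVrhURmWKdFZlVWi7ZERERERGp3qWZniHdnZXhkRVRXmKtEMQJEhkNqlUVYu3VVREREWHWLvMvKq6hWmWRFRFadt0MxABM2U0nJZlWM25h2RERnZVm7y7y7lleWREVVZ3uVQyEABDVlNHuXVFjNy6mIdnZURXd4d2VVeHVERGh4dlQxAAAFcmpyJKhkRWmqve7MpURFZkRERFeYVEREeIeGRDEAAAFWJnEBWYZmZom7u82EM0RUREREaalUREZVU0VEMgAAEBVBEQMjiJqZl2ZWd1MzNERERERHhkQ0RDEAE0QhAAARAUAAJUEkRpiZmHVEQiM0RURERFZkMzMxAAACQxAAAAEAMgEjZjERJWV6lUQhEzREREREQxEAAjIREiNDAAAAAREjMiEmhRABJHQiMhEjNERERERDAAABMzMzMzEAAAESIiMzIQE1MQABAAIgASM0REREREMQAAEkRERDEAAAERMzIzMxAAIzIAAAEQACIzNEREREQhEAAjRERDEAEAASIjQ0MzIQASMyEQEQABIiEjRERFZSAQFXREQzEAEAASIiI0QzMyABMzMhAAAAEQAAEkRFd0MhJphUQzEAAAAREiISNDMzMzMzQQAAAAEAAAAkRFZVVFaJdTMiEAAAABEBIgAkRDNEQzIhAAAAAAAAAlVEVUREarhTEAAAAAAQAAASAANDIjMzMAAAAAAAAAAlVEaKhSNplkIAAAAAARAQAAEQADMhIhEhAAAAAAABSKdUV6ulSKhlMQAAAAACIhEQAAAAAjIAAAAAAAAAAmq6hmiIiIm8plMQAAAAABIzIhEAAAAAAAAAAAAAAAJpmIiKzuyWi7hUQgAAAAABEkVUMiAAAAAAAAAAEjM0eXVFfNuHmGVVVEQhAAAAABEjVVVEMQAAAAAAAAEiNXdkQyEkdiI0REREMgAAAAABEjRlQ0UiAAAAAAAAAjM0QzMzMyMhATREREIAAAAAABI0eGQjQzIQAAAAAAABEiMzNERGcgAEVEREIAAAAAAUVWeIiYUxMzIAASAAAAAAE0RERHggADZUREMQAAAAA3eHdmYkZkMjMhESWHEAAAATRERFYQACZSIzMQAAAAFYZDMREQAAASMhJHmK3FAAA1IzREMQESMgAAEQAAAAAiEAAAAAAAABEAFaubvP/amoRVREQxIjMQAAAAAAAAEQAAAAAAAQASMzI3iKqHjv/IZlaKqFM0QyEAAAAAAAARAAAAAAASFIrNyql6uoZlVFVWrv/9qIdEMhAAAAAAAAEQAAARACrf7e//+5uZlzIAE1rrmIrdpTMyEAAAAAABERESWKqYj8l3v///yb/DEAATRGVEQyIRNDMAAAAAARIiI3re7u/7zcu6m6uXmUIAASMzREQgAAI0MxAAAAARIiNr3bq7qa///qiWZmhzEgACNGdTRDAAI0RDIAAAASI0acub////+8zLq4aLy2MjESI0eFREVSMzRERBAAESRovbh77Jh5vN287riZq4QjQ1QzRURERGZmaHVGgwNmZquXZryHvczMyGZ4iZeIURJERjMzEkQxJniZuVWN7u7cl1V82Fis7u9miHd2Z3YxEkUmQxEQNCAkM1eZhUaYeIdUV7t0VVZnh0VURERWVCESMxVjIAATVDQyJFiWVVebymRYlkQyIjRERFZURERDESIAFHQxAAFqmHQRR3iImrzuyoZURDIAAkRERURERDEBIQEShTIRECaIYxABarvMuYnexjNDMQAAIzRERDMhAAIhARBFMyIRASQxEAAVipiGVXrKYzMyAAABI0MhAAAAEiESIRQzIhIAABEgAAAUVURGZmh1QyIQAAAAEAAAAAASESIiEjMyIAAAAiEAAAASRENGVUQxAAAAAAAAAAAAABACM0QhMzMhAAASNCEAAAATMxI0MQAAAAAAAAAAAAAAABaalRIzMzIAASM0VCEAAAAjMyEAAAAAAAAAAAAAAAAANmZSIzM1ZTESIzREQyAAAAIzIAAAAAAAAAAAAAAAAABFEAEzMzWJhkM0VVREMgAAEjRBAAAAAAAAAAAAAAAAASIAAjMzM1eqdVeIdlQyIQARIzMAABEAAAAAAAAAAAABAAATMzMyATvc3ty5ZEMzEAABEhASIiEAAAAAAAAAABEAASMzMzIQJs7bu8uWibp1IAABEiIiIgABAAAAAAAAIQEjMzREMyASVlVVeazv7thTEAASIiIiISMAAAAAAAAiIjMzREQzMhE0RERFepdWm4QgASMzMzI0UxEQAAAAASMzMzNERDMzIRNERDRmMREkcxE1VDMzMzVTIjQ1dzACMzMzNEREMzMhADREQxAAAAASJXiIZDM0RTQkZq78ljQzMzM0QzREMyEAAjIAAAAAAABFRGd2RERUNTd5y5qYhTMzM0REREQyAAAAAAAAAAAAAUVUNYq4VEMkWGqVVphkQzRDM0REREMzEAAAAAAAAAASEiM0WJpkQzSGeFVUjsllRERDNERENFQxAAAAAAAAACIQAAIgFGRERYWGVlRa3clkREQzNEQzMzIAAAAAAAAAIyIAAAATVUVo"/>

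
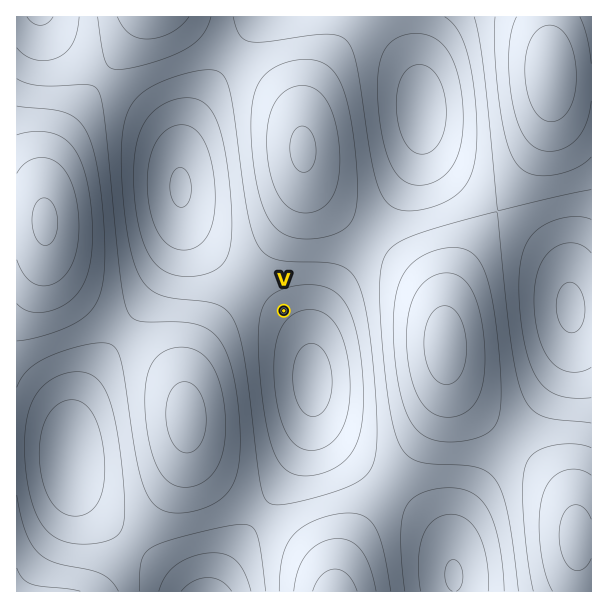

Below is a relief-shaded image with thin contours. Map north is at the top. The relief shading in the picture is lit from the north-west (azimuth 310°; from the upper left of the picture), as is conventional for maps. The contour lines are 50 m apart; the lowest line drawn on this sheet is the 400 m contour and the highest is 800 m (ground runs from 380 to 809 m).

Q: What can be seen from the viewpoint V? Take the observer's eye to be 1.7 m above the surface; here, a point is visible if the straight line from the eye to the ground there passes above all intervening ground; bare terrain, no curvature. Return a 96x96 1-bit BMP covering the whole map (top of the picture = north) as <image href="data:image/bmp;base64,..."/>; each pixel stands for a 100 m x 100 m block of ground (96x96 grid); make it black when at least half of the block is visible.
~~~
<image width="96" height="96" href="data:image/bmp;base64,Qk2+BAAAAAAAAD4AAAAoAAAAYAAAAGAAAAABAAEAAAAAAIAEAAATCwAAEwsAAAIAAAAAAAAA////AAAAAAAAAAAAAADwAAAAAAAAAAAAAAH8AAAAAAAAAAAAAAP+AAAAAAAAAAAAAAf/AAAAAAAAAAAAAAf/AAAAAAAAAAAAAA//gAAAAAAAAAAAAA//gAAAAAAAAAAAAA//wAAAAAAAAAAAAB//wAAAAAAAAAAAAB//4AAAAAAAAAAAAB//4AAAAAAAAAAAAD//4AAAAAAAAAAAAD//4AAAAAAAAAAAAD//8AAAAAAAAAAAAD//8AAAAAAAAAAAAH//8AAAAAAAAAAAAH//8AAAAAAAAAAAAH//+AAAAAAAAAAAAP//+AAAAAAAAAAAAP//+AAAAAAAAAAAAf///AAAAAAAAAAAAf///AAAAAAAAAAAA////gAAAAAAAAAAA////gAAAAAAAAAAB////gAAAAAAAAAAD////wAAAAAAAAAAH////wAAAAAAAAAAH////4AAAAAAAAAAP////4AAAAAAAAAAf////8AAAAAAAAAAf////8AAAAAAAAAAf////+AAAAAAAAAA/////+AAAAAAAAAA/////+AAAAAAAAAA/////+AAAAAAAAAB//////AAAAAAAAAB//////AAAAAAAAAB//////AAAAAAAAAB//////AAAAAAAAAB//////AAAAAAAAAB//////AAAAAAAAAA//////AAAAAAAAAA//////AAAAAAAAAAf/////AAAAAAAAAAP/////AAAAAAAAAAH/////AAAAAAAAAAB/////AAAAAAAAAAAP////AAAAAAAAAAAB////AAAAAAAAAAAB///+AAAAAAAAAAAB///+AAAAAAAAAAAB///+AAAAAAAAAAAB///8AAAAAAAAAAAB///4AAAAAAAAAAAB///gAAAAAAAAAAAB//wAAAAAAAAAAAAA/8AAAAAAAAAAAAAA/wAAAAAAAAAAAAAA/gAAAAAAAAAAAAAA/AAAAAAAAAAAAAAA/AAAAAAAAAAAAAAAeAAAAAAAAAAAAAAAIAAAAAAAAAAAAAAAAAAAAAAAAAAAAAAAAAAAAAAAAAAAAAAAAAAAAAAAAAAAAAAAAAAAAAAAAAAAAAAAAAAAAAAAAAAAAAAAAAAAAAAAAAAAAAAAAAAAAAAAAAAAAAAAAAAAAAAAAAAAAAAAAAAAAAAAAAAAAAAAAAAAAAAAAAAAAAAAAAAAAAAAAAAAAAAAAAAAAAAAAAAAAAAAAAAAAAAAAAAAAAAAAAAAAAAAAAAAAAAAAAAAAAAAAAAAAAAAAAAAAAAAAAAAAAAAAAAAAAAAAAAAAAAAAAAAAAAAAAAAAAAAAAAAAAAAAAAAAAAAAAAAAAAAAAAAAAAAAAAAAAAAAAAAAAAAAAAAAAAAAAAAAAAAAAAAAAAAAAAAAAAAAAAAAAAAAAAAAAAAAAAAAAAAAAAAAAAAAAAAAAAAAAAAAAAAAAAAAAAAAAAAAAAAAAAAAAAAAAAAAAAAAAAAAAAAAAAAAAAAAAAAAAAAAAAAAAAAAAAAAAAAAAAAAAAAAAAAAAAAAAAAAAAAAAAAAAAAA="/>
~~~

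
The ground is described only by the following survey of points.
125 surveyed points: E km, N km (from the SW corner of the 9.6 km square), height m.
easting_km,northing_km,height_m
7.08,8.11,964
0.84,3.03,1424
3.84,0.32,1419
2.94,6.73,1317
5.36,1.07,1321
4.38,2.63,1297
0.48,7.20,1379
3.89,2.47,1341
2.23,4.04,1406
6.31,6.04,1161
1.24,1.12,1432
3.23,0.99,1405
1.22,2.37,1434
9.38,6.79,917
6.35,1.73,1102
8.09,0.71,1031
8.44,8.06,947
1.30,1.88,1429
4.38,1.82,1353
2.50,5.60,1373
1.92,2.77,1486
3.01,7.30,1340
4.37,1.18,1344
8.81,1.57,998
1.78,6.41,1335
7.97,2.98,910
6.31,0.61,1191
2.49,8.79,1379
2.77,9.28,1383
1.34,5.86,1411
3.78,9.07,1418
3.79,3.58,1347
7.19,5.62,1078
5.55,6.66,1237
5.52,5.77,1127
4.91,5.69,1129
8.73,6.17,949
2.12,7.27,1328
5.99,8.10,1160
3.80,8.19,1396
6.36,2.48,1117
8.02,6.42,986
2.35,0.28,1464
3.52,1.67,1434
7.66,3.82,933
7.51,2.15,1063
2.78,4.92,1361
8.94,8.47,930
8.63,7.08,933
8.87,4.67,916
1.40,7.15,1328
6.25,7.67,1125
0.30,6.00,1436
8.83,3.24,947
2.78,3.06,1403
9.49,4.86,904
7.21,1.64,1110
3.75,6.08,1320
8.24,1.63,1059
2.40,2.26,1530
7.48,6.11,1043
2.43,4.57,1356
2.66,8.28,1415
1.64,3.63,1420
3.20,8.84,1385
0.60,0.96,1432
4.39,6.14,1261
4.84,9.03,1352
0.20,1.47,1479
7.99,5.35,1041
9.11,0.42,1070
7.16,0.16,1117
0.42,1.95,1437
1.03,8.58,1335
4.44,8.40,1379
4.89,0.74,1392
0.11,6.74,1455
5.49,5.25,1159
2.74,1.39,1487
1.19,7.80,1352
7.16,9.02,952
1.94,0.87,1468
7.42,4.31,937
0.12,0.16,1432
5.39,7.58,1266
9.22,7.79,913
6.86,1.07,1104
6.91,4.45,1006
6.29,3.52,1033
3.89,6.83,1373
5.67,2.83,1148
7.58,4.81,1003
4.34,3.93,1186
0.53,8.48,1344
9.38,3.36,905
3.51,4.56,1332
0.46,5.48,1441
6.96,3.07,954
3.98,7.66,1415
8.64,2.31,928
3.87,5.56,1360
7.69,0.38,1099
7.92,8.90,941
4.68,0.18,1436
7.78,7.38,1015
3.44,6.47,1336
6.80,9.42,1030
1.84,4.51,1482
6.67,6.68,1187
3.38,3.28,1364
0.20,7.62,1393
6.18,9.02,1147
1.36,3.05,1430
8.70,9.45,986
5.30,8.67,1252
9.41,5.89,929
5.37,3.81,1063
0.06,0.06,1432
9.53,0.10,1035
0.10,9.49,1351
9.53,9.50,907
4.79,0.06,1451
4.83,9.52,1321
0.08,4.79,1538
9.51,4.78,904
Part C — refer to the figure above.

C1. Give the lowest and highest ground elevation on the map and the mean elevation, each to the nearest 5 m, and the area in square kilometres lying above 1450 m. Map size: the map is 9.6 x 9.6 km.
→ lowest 890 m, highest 1555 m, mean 1225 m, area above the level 8.2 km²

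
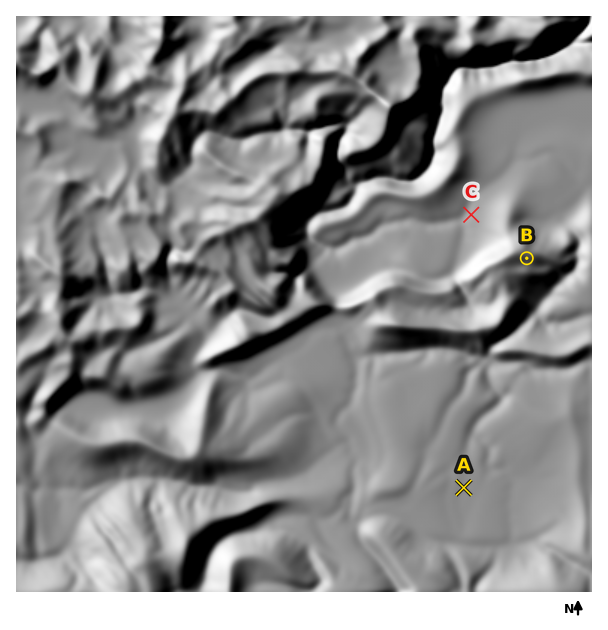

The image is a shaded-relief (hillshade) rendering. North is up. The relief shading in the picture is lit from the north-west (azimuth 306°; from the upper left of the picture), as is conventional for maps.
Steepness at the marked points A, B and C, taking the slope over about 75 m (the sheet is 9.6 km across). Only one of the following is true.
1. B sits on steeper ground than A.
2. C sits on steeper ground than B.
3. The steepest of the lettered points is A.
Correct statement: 1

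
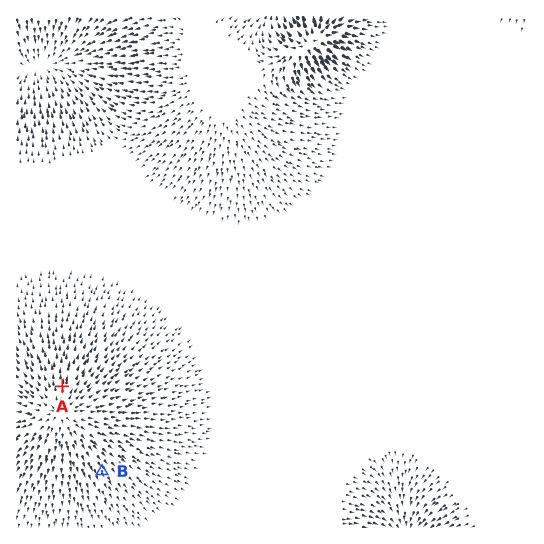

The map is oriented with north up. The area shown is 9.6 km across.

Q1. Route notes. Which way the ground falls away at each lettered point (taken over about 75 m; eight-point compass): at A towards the N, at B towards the SE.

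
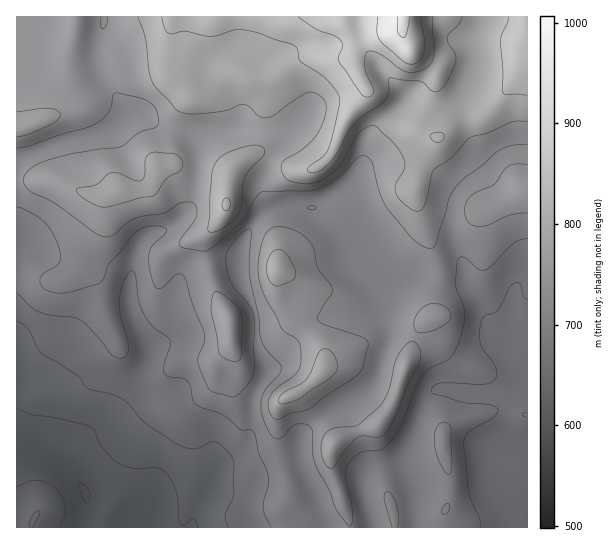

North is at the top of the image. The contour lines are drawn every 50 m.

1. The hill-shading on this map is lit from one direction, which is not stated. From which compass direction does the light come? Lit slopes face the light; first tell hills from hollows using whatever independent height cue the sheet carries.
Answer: W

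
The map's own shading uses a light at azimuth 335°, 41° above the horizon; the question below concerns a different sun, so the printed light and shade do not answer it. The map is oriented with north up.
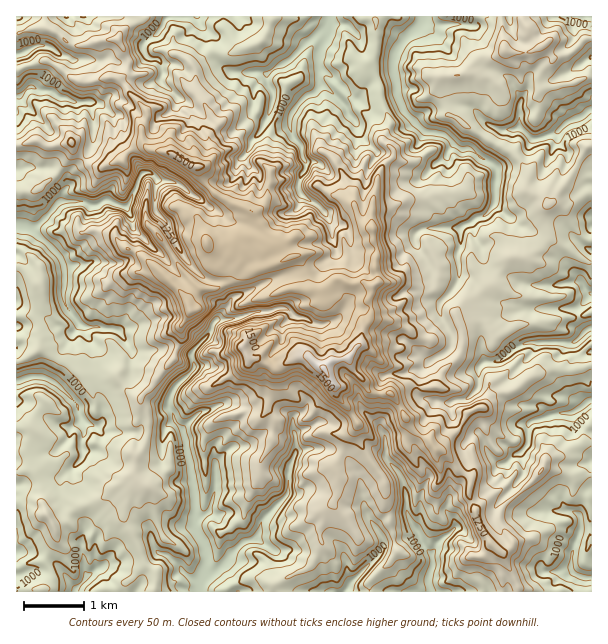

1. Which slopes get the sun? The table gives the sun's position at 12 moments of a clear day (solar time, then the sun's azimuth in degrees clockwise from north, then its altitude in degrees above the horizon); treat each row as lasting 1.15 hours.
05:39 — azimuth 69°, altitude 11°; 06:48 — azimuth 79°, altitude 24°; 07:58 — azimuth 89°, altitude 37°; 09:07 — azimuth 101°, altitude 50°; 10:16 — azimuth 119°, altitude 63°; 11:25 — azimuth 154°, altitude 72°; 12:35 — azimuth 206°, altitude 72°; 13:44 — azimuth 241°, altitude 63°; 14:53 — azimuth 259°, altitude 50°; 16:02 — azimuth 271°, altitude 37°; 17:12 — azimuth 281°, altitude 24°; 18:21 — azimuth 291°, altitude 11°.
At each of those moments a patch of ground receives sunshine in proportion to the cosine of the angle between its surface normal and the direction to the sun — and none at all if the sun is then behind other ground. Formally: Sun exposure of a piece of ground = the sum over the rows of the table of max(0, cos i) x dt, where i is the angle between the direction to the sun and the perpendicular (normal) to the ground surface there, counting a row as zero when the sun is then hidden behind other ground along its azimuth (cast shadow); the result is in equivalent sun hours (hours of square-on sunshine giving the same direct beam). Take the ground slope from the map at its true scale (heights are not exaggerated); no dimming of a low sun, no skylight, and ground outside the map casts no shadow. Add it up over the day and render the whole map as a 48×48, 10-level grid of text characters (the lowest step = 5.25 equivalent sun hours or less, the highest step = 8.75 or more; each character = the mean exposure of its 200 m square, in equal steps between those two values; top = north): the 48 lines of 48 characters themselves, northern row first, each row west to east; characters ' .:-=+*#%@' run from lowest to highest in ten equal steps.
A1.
*#%#%#%%#%@#**#%@@@@@@@@@@@%%@@%%@@%*#%%##%##+#+
##*%#%*#%###+@%%@@@%@@@@@%%#%@%%@%@@###%%%@%*#*#
*=-+#%%%%+*+#%%@@@@@@%%@%%%%#@#%####%@%#%%@@%%#%
=++=#%%@@#+*#%#%@@@%%%%*%%%@@@##*#%##%@@%@%%@%%%
###%##%#%%++*#@%@%%###*##%%@@@#**%%%%@@@@%@@@@%#
*####%##%%%#*%@%%%%%##%%%%%%@@#*##@@@@@@@%@@@@%#
#++**++###=+=*%@#%%%#+%%%#%@@@%+*#@@@@@@@##@@%%%
#%#++*#####**+#@%%%%%*%#*%#%@@@=*##@@@@@@**@%%%%
%*%####*#*%#==%%@%%%###*%@%*%@@++###@@#%%**@%%%*
##*%*#*%#*%*##+%%%#%*%+*%#%#####++#**%%**++*#*+*
#%##%#*%##%**+%*#+*++#--*######+*+:=#+*%##*+**##
%%%%##*##*=+*##***+ =++ -*##*++%*+%*==**#@*#**#@
@@@@#%##*:  -=###*:-***:.=##*+*%@%#*#*-+#%@@#%%@
@@@#*#%+=:  --=%%#--=%+  +*%#=#%@%*%%@%++%@@@@@@
@@#+**+-=  .: -+#=*+*#+ -#%@#*#%%#@@@@%==%@@@@@@
##+*+=+=-.= +# :*%##%%*:.=*@%%#%@@@@@@%++@@@@@@%
%##++:--  = -%@**%@@%*=:-.*%@%#%@@@@@%*=#%@@@@@%
@@####+++ =- *@@@@@@@*=+*-+#%%+%%%%%%**#%@@@@@@%
**##%#%%# .+::@%@@@@@@@@%*=%%%+#%*#%#*%@@@@@@@@%
%+=%#%###*-:* #@@@@@@@@%##*%@%*###%@#*@@@@@@@@@#
@@=+%#**+*%*++=%@@@@@@%%%%%@@%*##%@@##@@@@@@@@%@
@@#+*#####%@%%+#@@@@%%@@@%#**#+=#@@@%#@@@@@@@@%%
@@%++%%@%#**#@@#%#+*#%@@@@@@@%#*%%@@%%@@@@@%%###
%@%=+%@@%#%#*#@#++=*#+=#@@@@@%#*#%@%#@@@@@@@%%%%
%@@=+#@@%%%%#*%+:--:.:-+*%%@@@##%%@#%@@@@@@@%%%#
@@@%=*##%@%%*+=:.   .++=+*#%%@%%%%%%%@@@@@@@@@%#
%@@%#*#*#@%%#*+: ==#%*+***##%#%%%%%#%@@@@%***##*
@@@@%%%@#%@%#*  .=*%#%*%+##*%##%%%%%#@%@%*+*+*+*
%%%@@@@@@%@%#+ -***@@%@@%+#%%#*#%@@#%%%#*+%#@%%%
+**#@@@@@@@%#-..+***#%#+*%#*#**#%%##@%#+#@%@@@@@
#++##@@@@@%%-: +###*#***++#++*-=##*###*%@@@@@@%@
#%*=##@@@@%*-:%%+*#@@@%*#***=#**#%#**#-%@%%@@@@#
@@@%=#@@@@@==+#=++#@@%#*##+*+****#%#*-+#%@@%##@#
@@@@#*#@@@@#+*+-+%%%@%=+#%%#++*+##*#*%#%%%##*#**
@@@%%##@@@@#+=+%%%%%%@==##%%#=-+%%#%%%%@%%*+#%%@
@@@@@*%@@%@#*-+##%%%%@*-#%%%@#:=@%%%%%#%%%+#%@%@
@@@@@#@@@@@%%==##%%%@%+=*#@@@#-+##%%#%#*##*#%@@@
@@@@@%@@@@@@@*+*+%@@@#+=%@@@@@--+#+#%%%#*+*#%@@@
@@@@@@@@@@@@%#**+%%@@#.+@@@@%@%:=#+**@%###+#%@@@
@@@@@@@@@@@@%**#*%%@%*:*@@@@%@@+-*##*#%%%#%%@@@@
@@%@@@@@@@@@@#*##%@%*+-#@@@@%%@#:*%###%@%%@@@%%@
@%%%@@@@@@@@%%#%#%%%#+#@@@@@##%#-*%***#%%@@@@%#%
%@%%@%@@@@%%%%%##%%#*#%@@@@@%*#%+*#*-*##%#%@@@##
@@@@%#@@@@%#%**%%%###%%@@@@@@#+%+*#+==*#%#%@@@##
@@@@%#%%@@%**###%%%*+#%%@@%%%#-%#-#****@%%%%@%*@
%@@%@#%%@@@*+#%%%@%%@##%@@@*#=+@%*+*%##%%#%%%%*@
@@@%%##%%@@@##%@@%#%@@@@@%%#=+@@%*#*%%%%@%###%##
@@@%%#*@@@@@%%@@#%%@@@@@%%#**@@%%###%%@%%@#%%##*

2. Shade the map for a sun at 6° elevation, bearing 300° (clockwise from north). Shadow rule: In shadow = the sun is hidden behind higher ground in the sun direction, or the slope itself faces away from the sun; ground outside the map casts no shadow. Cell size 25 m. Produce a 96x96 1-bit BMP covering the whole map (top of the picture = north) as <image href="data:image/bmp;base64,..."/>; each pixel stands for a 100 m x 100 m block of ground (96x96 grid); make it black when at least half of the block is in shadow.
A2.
<image width="96" height="96" href="data:image/bmp;base64,Qk2+BAAAAAAAAD4AAAAoAAAAYAAAAGAAAAABAAEAAAAAAIAEAAATCwAAEwsAAAIAAAAAAAAA////AAAAAAAH8Dn/nh//3//ib/8D+Bn/wA//3//CX/8D/An/4AP/7/9HX/9Dv4D/8AD/5/8///8Hf4D/+AB/+/4fv/8Gf4f/+AA//f8Pf/8A/4f//AAffP8Af/8B/4ff//APfv+A3/8B/Y8f/+Aef/+B3/8B/A9/v+Acff/j//8D+A7/z/AY/f/j//8L+B7/4/AQ+//n//8HeD//4/gB///H//8HMD//4/gD9//n//8GABf/wfwH9//n//8AAAf/wf8D8/vv//8AAAP/4f8D4/v///8AAAH/4P+D4/vv//8AAAD/4H8Dw/v///8DgAT/4H8Dx93//f8BwA//4H8Dj93//v8A4A//4H+DD/v///8AcA//4H+DH/P///8CcAf/8D/gP+P///8D8AP9/B/wf3v///MD8AP/+B/g//////gAsAP8+d+A//////0D/Av8+P/Cf/////wH/gv+fG/+f/////4F9gP/BH/+//////8B5gf//D/9//////8Dxgf//j/7//////8DwAf5/h/3//////8DwAP4/n/n//////8HgAH8f//n////////gCD+F//P////////AGD/A/+P///////+ACB/w+cP/////8F+ACA/4eAH/////+AcAAAf4eBg//////EJAAAf4/Bgf/////8BgEDf89gAP/////4BwABf+fgAP/////8B+cAf+PgAP/////8D/+AP/Dz4P/////8D/eAP/8/+H////j8D6eAH///eH/////4H4fwB//8fH/////8HwH8D/v8HH/////8Hw78D/x8AH///wA8P4T8B/8AEn///gf8PwBwAD/AAD///P/8PwAgGcf/wB///f/8PgAAMIP/8D///d/8PgAAcAB/+D///I/4PLGAYcAP+D//+AfgODDI48AD+D//+AfMIYARw4Af8D//+AP8gOBTwwAP9D//+AD8CEHjgAAH8D//8AD8AAHHAADi8D//8AH8+MHPAAH58D//+AH//OHOBAP/8H///QP///HOBAP/8X///wP////MAAH/4X///wH////sIA//gT/8PwD8f//+cH7/Ab/4PwD8P5//4f7+Ab/8PwB8D5//x/7+Qb/+Pgg8B4//j/7+BJ/+HgwcAw//j/5+Dp/+JA5eO8D/A/w+Ds//MAZP/fD+BfwuDkf/ICdP/fAADP4MDgffADMEwfAATf/8JgPG4DuAAPAYy//8bgP+4D/AAHAcw//4Ng/+R//wAHAcYP/4ng/+H//8AGAPAH/4Hg/eP+f8BCAPwX/8DA/Ac/f8AAAPgb/8DA/wYff8A7wBg83/+B9w4Pf8P/4Bwe2f8B4AAPf//v5/g/2f8B4AAfP/+P9/B/ef8J4F4fH/8Af/D/+H8P4Bwb//8AB/D///8L4AAb/88AB/j///4D4AAP/8AAB/n3//4D8AAP/8DP7+AB//4D8AAf///P7+AAf/8z+AAIf/+B3/AAH/8j/gAIH/8AH/4AH/8D/wAIzwgAD/4AD/4D/wAY7gAAB/EAD/4D/j4Y5gHAAOAAB/wD/H4R9A="/>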